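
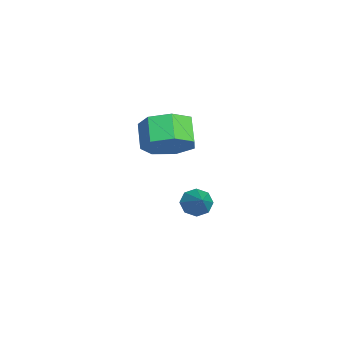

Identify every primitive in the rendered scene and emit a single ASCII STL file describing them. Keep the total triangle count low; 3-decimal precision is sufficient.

solid 
facet normal -0.768 -0.169 -0.618
outer loop
vertex -3.337 2.982 -3.336
vertex -3.762 2.971 -2.805
vertex -3.529 3.452 -3.226
endloop
endfacet
facet normal 0.790 0.426 -0.441
outer loop
vertex -3.337 2.982 -3.336
vertex -3.529 3.452 -3.226
vertex -2.678 3.209 -1.935
endloop
endfacet
facet normal -0.768 -0.169 -0.618
outer loop
vertex -3.529 3.452 -3.226
vertex -3.762 2.971 -2.805
vertex -3.858 3.641 -2.869
endloop
endfacet
facet normal 0.411 0.906 -0.101
outer loop
vertex -3.529 3.452 -3.226
vertex -3.858 3.641 -2.869
vertex -2.678 3.209 -1.935
endloop
endfacet
facet normal -0.768 -0.169 -0.618
outer loop
vertex -3.858 3.641 -2.869
vertex -3.762 2.971 -2.805
vertex -4.13 3.437 -2.475
endloop
endfacet
facet normal -0.025 0.895 0.446
outer loop
vertex -3.858 3.641 -2.869
vertex -4.13 3.437 -2.475
vertex -2.678 3.209 -1.935
endloop
endfacet
facet normal -0.768 -0.169 -0.618
outer loop
vertex -4.13 3.437 -2.475
vertex -3.762 2.971 -2.805
vertex -4.186 2.96 -2.275
endloop
endfacet
facet normal -0.264 0.399 0.878
outer loop
vertex -4.13 3.437 -2.475
vertex -4.186 2.96 -2.275
vertex -2.678 3.209 -1.935
endloop
endfacet
facet normal -0.768 -0.169 -0.618
outer loop
vertex -4.186 2.96 -2.275
vertex -3.762 2.971 -2.805
vertex -3.994 2.49 -2.385
endloop
endfacet
facet normal -0.165 -0.288 0.943
outer loop
vertex -4.186 2.96 -2.275
vertex -3.994 2.49 -2.385
vertex -2.678 3.209 -1.935
endloop
endfacet
facet normal -0.768 -0.169 -0.618
outer loop
vertex -3.994 2.49 -2.385
vertex -3.762 2.971 -2.805
vertex -3.665 2.301 -2.742
endloop
endfacet
facet normal 0.213 -0.768 0.603
outer loop
vertex -3.994 2.49 -2.385
vertex -3.665 2.301 -2.742
vertex -2.678 3.209 -1.935
endloop
endfacet
facet normal -0.768 -0.169 -0.618
outer loop
vertex -3.665 2.301 -2.742
vertex -3.762 2.971 -2.805
vertex -3.393 2.505 -3.136
endloop
endfacet
facet normal 0.650 -0.757 0.057
outer loop
vertex -3.665 2.301 -2.742
vertex -3.393 2.505 -3.136
vertex -2.678 3.209 -1.935
endloop
endfacet
facet normal -0.768 -0.169 -0.618
outer loop
vertex -3.393 2.505 -3.136
vertex -3.762 2.971 -2.805
vertex -3.337 2.982 -3.336
endloop
endfacet
facet normal 0.889 -0.262 -0.376
outer loop
vertex -3.393 2.505 -3.136
vertex -3.337 2.982 -3.336
vertex -2.678 3.209 -1.935
endloop
endfacet
facet normal 0.790 0.098 -0.605
outer loop
vertex -1.423 2.152 2.363
vertex -2.046 1.921 1.512
vertex -1.832 2.886 1.948
endloop
endfacet
facet normal 0.430 0.614 0.662
outer loop
vertex -1.423 2.152 2.363
vertex -1.832 2.886 1.948
vertex -2.41 2.029 3.119
endloop
endfacet
facet normal 0.430 0.614 0.662
outer loop
vertex -2.41 2.029 3.119
vertex -1.832 2.886 1.948
vertex -2.819 2.763 2.704
endloop
endfacet
facet normal -0.790 -0.098 0.606
outer loop
vertex -2.41 2.029 3.119
vertex -2.819 2.763 2.704
vertex -3.034 1.799 2.268
endloop
endfacet
facet normal 0.790 0.098 -0.605
outer loop
vertex -1.832 2.886 1.948
vertex -2.046 1.921 1.512
vertex -2.402 2.893 1.205
endloop
endfacet
facet normal -0.074 0.995 0.066
outer loop
vertex -1.832 2.886 1.948
vertex -2.402 2.893 1.205
vertex -2.819 2.763 2.704
endloop
endfacet
facet normal -0.072 0.995 0.066
outer loop
vertex -2.819 2.763 2.704
vertex -2.402 2.893 1.205
vertex -3.39 2.771 1.961
endloop
endfacet
facet normal -0.790 -0.098 0.606
outer loop
vertex -2.819 2.763 2.704
vertex -3.39 2.771 1.961
vertex -3.034 1.799 2.268
endloop
endfacet
facet normal 0.790 0.099 -0.604
outer loop
vertex -2.402 2.893 1.205
vertex -2.046 1.921 1.512
vertex -2.704 2.169 0.692
endloop
endfacet
facet normal -0.521 0.627 -0.579
outer loop
vertex -2.402 2.893 1.205
vertex -2.704 2.169 0.692
vertex -3.39 2.771 1.961
endloop
endfacet
facet normal -0.521 0.627 -0.579
outer loop
vertex -3.39 2.771 1.961
vertex -2.704 2.169 0.692
vertex -3.692 2.047 1.449
endloop
endfacet
facet normal -0.790 -0.098 0.605
outer loop
vertex -3.39 2.771 1.961
vertex -3.692 2.047 1.449
vertex -3.034 1.799 2.268
endloop
endfacet
facet normal 0.790 0.098 -0.605
outer loop
vertex -2.704 2.169 0.692
vertex -2.046 1.921 1.512
vertex -2.511 1.258 0.797
endloop
endfacet
facet normal -0.577 -0.213 -0.788
outer loop
vertex -2.704 2.169 0.692
vertex -2.511 1.258 0.797
vertex -3.692 2.047 1.449
endloop
endfacet
facet normal -0.577 -0.213 -0.788
outer loop
vertex -3.692 2.047 1.449
vertex -2.511 1.258 0.797
vertex -3.499 1.136 1.554
endloop
endfacet
facet normal -0.790 -0.098 0.605
outer loop
vertex -3.692 2.047 1.449
vertex -3.499 1.136 1.554
vertex -3.034 1.799 2.268
endloop
endfacet
facet normal 0.790 0.098 -0.605
outer loop
vertex -2.511 1.258 0.797
vertex -2.046 1.921 1.512
vertex -1.968 0.846 1.44
endloop
endfacet
facet normal -0.199 -0.893 -0.404
outer loop
vertex -2.511 1.258 0.797
vertex -1.968 0.846 1.44
vertex -3.499 1.136 1.554
endloop
endfacet
facet normal -0.199 -0.893 -0.404
outer loop
vertex -3.499 1.136 1.554
vertex -1.968 0.846 1.44
vertex -2.955 0.724 2.197
endloop
endfacet
facet normal -0.790 -0.098 0.605
outer loop
vertex -3.499 1.136 1.554
vertex -2.955 0.724 2.197
vertex -3.034 1.799 2.268
endloop
endfacet
facet normal 0.790 0.098 -0.605
outer loop
vertex -1.968 0.846 1.44
vertex -2.046 1.921 1.512
vertex -1.483 1.244 2.137
endloop
endfacet
facet normal 0.330 -0.900 0.285
outer loop
vertex -1.968 0.846 1.44
vertex -1.483 1.244 2.137
vertex -2.955 0.724 2.197
endloop
endfacet
facet normal 0.330 -0.900 0.285
outer loop
vertex -2.955 0.724 2.197
vertex -1.483 1.244 2.137
vertex -2.471 1.122 2.894
endloop
endfacet
facet normal -0.790 -0.098 0.605
outer loop
vertex -2.955 0.724 2.197
vertex -2.471 1.122 2.894
vertex -3.034 1.799 2.268
endloop
endfacet
facet normal 0.790 0.098 -0.605
outer loop
vertex -1.483 1.244 2.137
vertex -2.046 1.921 1.512
vertex -1.423 2.152 2.363
endloop
endfacet
facet normal 0.610 -0.229 0.759
outer loop
vertex -1.483 1.244 2.137
vertex -1.423 2.152 2.363
vertex -2.471 1.122 2.894
endloop
endfacet
facet normal 0.610 -0.229 0.759
outer loop
vertex -2.471 1.122 2.894
vertex -1.423 2.152 2.363
vertex -2.41 2.029 3.119
endloop
endfacet
facet normal -0.790 -0.097 0.605
outer loop
vertex -2.471 1.122 2.894
vertex -2.41 2.029 3.119
vertex -3.034 1.799 2.268
endloop
endfacet

endsolid


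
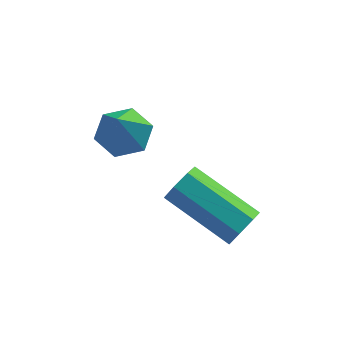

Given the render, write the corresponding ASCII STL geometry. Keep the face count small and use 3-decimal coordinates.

solid 
facet normal 0.774 -0.477 -0.416
outer loop
vertex 1.813 -0.812 -1.044
vertex 1.411 -1.137 -1.42
vertex 1.696 -0.576 -1.533
endloop
endfacet
facet normal 0.596 0.770 0.229
outer loop
vertex 1.813 -0.812 -1.044
vertex 1.696 -0.576 -1.533
vertex 0.131 0.223 -0.143
endloop
endfacet
facet normal 0.597 0.769 0.230
outer loop
vertex 0.131 0.223 -0.143
vertex 1.696 -0.576 -1.533
vertex 0.015 0.459 -0.632
endloop
endfacet
facet normal -0.775 0.477 0.414
outer loop
vertex 0.131 0.223 -0.143
vertex 0.015 0.459 -0.632
vertex -0.271 -0.103 -0.52
endloop
endfacet
facet normal 0.775 -0.477 -0.414
outer loop
vertex 1.696 -0.576 -1.533
vertex 1.411 -1.137 -1.42
vertex 1.365 -0.763 -1.937
endloop
endfacet
facet normal 0.207 0.812 -0.546
outer loop
vertex 1.696 -0.576 -1.533
vertex 1.365 -0.763 -1.937
vertex 0.015 0.459 -0.632
endloop
endfacet
facet normal 0.208 0.812 -0.545
outer loop
vertex 0.015 0.459 -0.632
vertex 1.365 -0.763 -1.937
vertex -0.317 0.272 -1.037
endloop
endfacet
facet normal -0.775 0.477 0.415
outer loop
vertex 0.015 0.459 -0.632
vertex -0.317 0.272 -1.037
vertex -0.271 -0.103 -0.52
endloop
endfacet
facet normal 0.775 -0.477 -0.414
outer loop
vertex 1.365 -0.763 -1.937
vertex 1.411 -1.137 -1.42
vertex 1.068 -1.232 -1.952
endloop
endfacet
facet normal -0.337 0.243 -0.910
outer loop
vertex 1.365 -0.763 -1.937
vertex 1.068 -1.232 -1.952
vertex -0.317 0.272 -1.037
endloop
endfacet
facet normal -0.337 0.243 -0.910
outer loop
vertex -0.317 0.272 -1.037
vertex 1.068 -1.232 -1.952
vertex -0.614 -0.197 -1.052
endloop
endfacet
facet normal -0.775 0.477 0.415
outer loop
vertex -0.317 0.272 -1.037
vertex -0.614 -0.197 -1.052
vertex -0.271 -0.103 -0.52
endloop
endfacet
facet normal 0.775 -0.477 -0.415
outer loop
vertex 1.068 -1.232 -1.952
vertex 1.411 -1.137 -1.42
vertex 1.029 -1.63 -1.567
endloop
endfacet
facet normal -0.628 -0.508 -0.589
outer loop
vertex 1.068 -1.232 -1.952
vertex 1.029 -1.63 -1.567
vertex -0.614 -0.197 -1.052
endloop
endfacet
facet normal -0.629 -0.510 -0.587
outer loop
vertex -0.614 -0.197 -1.052
vertex 1.029 -1.63 -1.567
vertex -0.652 -0.595 -0.666
endloop
endfacet
facet normal -0.775 0.477 0.415
outer loop
vertex -0.614 -0.197 -1.052
vertex -0.652 -0.595 -0.666
vertex -0.271 -0.103 -0.52
endloop
endfacet
facet normal 0.775 -0.477 -0.415
outer loop
vertex 1.029 -1.63 -1.567
vertex 1.411 -1.137 -1.42
vertex 1.278 -1.657 -1.071
endloop
endfacet
facet normal -0.446 -0.878 0.176
outer loop
vertex 1.029 -1.63 -1.567
vertex 1.278 -1.657 -1.071
vertex -0.652 -0.595 -0.666
endloop
endfacet
facet normal -0.446 -0.878 0.176
outer loop
vertex -0.652 -0.595 -0.666
vertex 1.278 -1.657 -1.071
vertex -0.404 -0.622 -0.171
endloop
endfacet
facet normal -0.775 0.477 0.414
outer loop
vertex -0.652 -0.595 -0.666
vertex -0.404 -0.622 -0.171
vertex -0.271 -0.103 -0.52
endloop
endfacet
facet normal 0.775 -0.477 -0.415
outer loop
vertex 1.278 -1.657 -1.071
vertex 1.411 -1.137 -1.42
vertex 1.627 -1.293 -0.838
endloop
endfacet
facet normal 0.072 -0.586 0.807
outer loop
vertex 1.278 -1.657 -1.071
vertex 1.627 -1.293 -0.838
vertex -0.404 -0.622 -0.171
endloop
endfacet
facet normal 0.072 -0.586 0.807
outer loop
vertex -0.404 -0.622 -0.171
vertex 1.627 -1.293 -0.838
vertex -0.055 -0.258 0.062
endloop
endfacet
facet normal -0.775 0.477 0.415
outer loop
vertex -0.404 -0.622 -0.171
vertex -0.055 -0.258 0.062
vertex -0.271 -0.103 -0.52
endloop
endfacet
facet normal 0.774 -0.477 -0.415
outer loop
vertex 1.627 -1.293 -0.838
vertex 1.411 -1.137 -1.42
vertex 1.813 -0.812 -1.044
endloop
endfacet
facet normal 0.536 0.149 0.831
outer loop
vertex 1.627 -1.293 -0.838
vertex 1.813 -0.812 -1.044
vertex -0.055 -0.258 0.062
endloop
endfacet
facet normal 0.536 0.147 0.831
outer loop
vertex -0.055 -0.258 0.062
vertex 1.813 -0.812 -1.044
vertex 0.131 0.223 -0.143
endloop
endfacet
facet normal -0.775 0.477 0.415
outer loop
vertex -0.055 -0.258 0.062
vertex 0.131 0.223 -0.143
vertex -0.271 -0.103 -0.52
endloop
endfacet
facet normal 0.057 0.552 -0.832
outer loop
vertex -0.973 1.191 0.642
vertex -1.746 1.047 0.493
vertex -1.535 1.683 0.93
endloop
endfacet
facet normal 0.645 0.336 0.686
outer loop
vertex -0.973 1.191 0.642
vertex -1.535 1.683 0.93
vertex -1.854 0.013 2.047
endloop
endfacet
facet normal 0.057 0.552 -0.832
outer loop
vertex -1.535 1.683 0.93
vertex -1.746 1.047 0.493
vertex -2.307 1.539 0.781
endloop
endfacet
facet normal -0.257 0.571 0.780
outer loop
vertex -1.535 1.683 0.93
vertex -2.307 1.539 0.781
vertex -1.854 0.013 2.047
endloop
endfacet
facet normal 0.058 0.553 -0.831
outer loop
vertex -2.307 1.539 0.781
vertex -1.746 1.047 0.493
vertex -2.518 0.903 0.343
endloop
endfacet
facet normal -0.923 0.043 0.382
outer loop
vertex -2.307 1.539 0.781
vertex -2.518 0.903 0.343
vertex -1.854 0.013 2.047
endloop
endfacet
facet normal 0.058 0.553 -0.831
outer loop
vertex -2.518 0.903 0.343
vertex -1.746 1.047 0.493
vertex -1.957 0.411 0.055
endloop
endfacet
facet normal -0.686 -0.719 -0.108
outer loop
vertex -2.518 0.903 0.343
vertex -1.957 0.411 0.055
vertex -1.854 0.013 2.047
endloop
endfacet
facet normal 0.058 0.553 -0.831
outer loop
vertex -1.957 0.411 0.055
vertex -1.746 1.047 0.493
vertex -1.184 0.555 0.205
endloop
endfacet
facet normal 0.217 -0.955 -0.202
outer loop
vertex -1.957 0.411 0.055
vertex -1.184 0.555 0.205
vertex -1.854 0.013 2.047
endloop
endfacet
facet normal 0.057 0.552 -0.832
outer loop
vertex -1.184 0.555 0.205
vertex -1.746 1.047 0.493
vertex -0.973 1.191 0.642
endloop
endfacet
facet normal 0.883 -0.427 0.195
outer loop
vertex -1.184 0.555 0.205
vertex -0.973 1.191 0.642
vertex -1.854 0.013 2.047
endloop
endfacet

endsolid


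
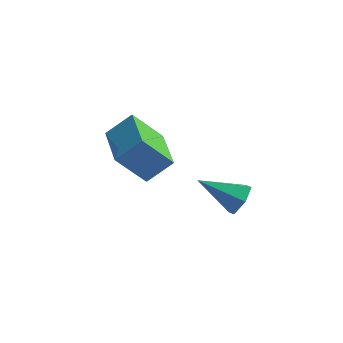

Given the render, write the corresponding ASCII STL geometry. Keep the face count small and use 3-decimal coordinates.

solid 
facet normal 0.854 0.073 -0.515
outer loop
vertex 4.292 -3.163 3.605
vertex 3.999 -3.269 3.104
vertex 4.067 -2.715 3.295
endloop
endfacet
facet normal 0.035 0.580 0.814
outer loop
vertex 4.292 -3.163 3.605
vertex 4.067 -2.715 3.295
vertex 2.821 -3.371 3.816
endloop
endfacet
facet normal 0.853 0.073 -0.516
outer loop
vertex 4.067 -2.715 3.295
vertex 3.999 -3.269 3.104
vertex 3.773 -2.821 2.794
endloop
endfacet
facet normal -0.442 0.894 0.070
outer loop
vertex 4.067 -2.715 3.295
vertex 3.773 -2.821 2.794
vertex 2.821 -3.371 3.816
endloop
endfacet
facet normal 0.854 0.074 -0.515
outer loop
vertex 3.773 -2.821 2.794
vertex 3.999 -3.269 3.104
vertex 3.706 -3.375 2.603
endloop
endfacet
facet normal -0.773 0.288 -0.565
outer loop
vertex 3.773 -2.821 2.794
vertex 3.706 -3.375 2.603
vertex 2.821 -3.371 3.816
endloop
endfacet
facet normal 0.854 0.074 -0.515
outer loop
vertex 3.706 -3.375 2.603
vertex 3.999 -3.269 3.104
vertex 3.932 -3.823 2.913
endloop
endfacet
facet normal -0.627 -0.632 -0.456
outer loop
vertex 3.706 -3.375 2.603
vertex 3.932 -3.823 2.913
vertex 2.821 -3.371 3.816
endloop
endfacet
facet normal 0.854 0.074 -0.515
outer loop
vertex 3.932 -3.823 2.913
vertex 3.999 -3.269 3.104
vertex 4.225 -3.718 3.414
endloop
endfacet
facet normal -0.152 -0.946 0.287
outer loop
vertex 3.932 -3.823 2.913
vertex 4.225 -3.718 3.414
vertex 2.821 -3.371 3.816
endloop
endfacet
facet normal 0.854 0.074 -0.515
outer loop
vertex 4.225 -3.718 3.414
vertex 3.999 -3.269 3.104
vertex 4.292 -3.163 3.605
endloop
endfacet
facet normal 0.180 -0.339 0.923
outer loop
vertex 4.225 -3.718 3.414
vertex 4.292 -3.163 3.605
vertex 2.821 -3.371 3.816
endloop
endfacet
facet normal -0.614 -0.214 0.760
outer loop
vertex 0.907 -1.818 4.0
vertex 0.246 -0.266 3.902
vertex 0.181 -2.171 3.314
endloop
endfacet
facet normal 0.392 -0.918 0.058
outer loop
vertex 1.034 -1.874 2.258
vertex 0.907 -1.818 4.0
vertex 0.181 -2.171 3.314
endloop
endfacet
facet normal -0.614 -0.214 0.760
outer loop
vertex 0.181 -2.171 3.314
vertex 0.246 -0.266 3.902
vertex -0.481 -0.619 3.216
endloop
endfacet
facet normal -0.685 -0.333 -0.647
outer loop
vertex -0.481 -0.619 3.216
vertex 1.034 -1.874 2.258
vertex 0.181 -2.171 3.314
endloop
endfacet
facet normal 0.686 0.333 0.647
outer loop
vertex 0.907 -1.818 4.0
vertex 1.099 0.031 2.846
vertex 0.246 -0.266 3.902
endloop
endfacet
facet normal 0.391 -0.918 0.058
outer loop
vertex 1.761 -1.521 2.944
vertex 0.907 -1.818 4.0
vertex 1.034 -1.874 2.258
endloop
endfacet
facet normal 0.685 0.333 0.648
outer loop
vertex 1.761 -1.521 2.944
vertex 1.099 0.031 2.846
vertex 0.907 -1.818 4.0
endloop
endfacet
facet normal -0.391 0.918 -0.058
outer loop
vertex 0.246 -0.266 3.902
vertex 1.099 0.031 2.846
vertex -0.481 -0.619 3.216
endloop
endfacet
facet normal -0.685 -0.333 -0.648
outer loop
vertex 0.373 -0.322 2.16
vertex 1.034 -1.874 2.258
vertex -0.481 -0.619 3.216
endloop
endfacet
facet normal -0.391 0.918 -0.058
outer loop
vertex -0.481 -0.619 3.216
vertex 1.099 0.031 2.846
vertex 0.373 -0.322 2.16
endloop
endfacet
facet normal 0.614 0.213 -0.760
outer loop
vertex 0.373 -0.322 2.16
vertex 1.761 -1.521 2.944
vertex 1.034 -1.874 2.258
endloop
endfacet
facet normal 0.614 0.214 -0.760
outer loop
vertex 1.099 0.031 2.846
vertex 1.761 -1.521 2.944
vertex 0.373 -0.322 2.16
endloop
endfacet

endsolid


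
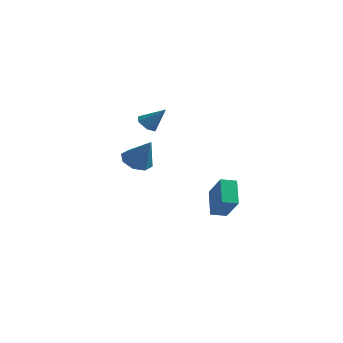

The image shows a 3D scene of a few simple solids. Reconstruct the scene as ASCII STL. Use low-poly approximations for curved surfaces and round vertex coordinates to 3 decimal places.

solid 
facet normal -0.646 -0.222 -0.731
outer loop
vertex -2.58 2.53 2.878
vertex -2.944 3.083 3.032
vertex -2.442 3.123 2.576
endloop
endfacet
facet normal 0.921 -0.324 -0.215
outer loop
vertex -2.58 2.53 2.878
vertex -2.442 3.123 2.576
vertex -1.976 3.417 4.128
endloop
endfacet
facet normal -0.646 -0.223 -0.730
outer loop
vertex -2.442 3.123 2.576
vertex -2.944 3.083 3.032
vertex -2.806 3.676 2.729
endloop
endfacet
facet normal 0.743 0.581 -0.333
outer loop
vertex -2.442 3.123 2.576
vertex -2.806 3.676 2.729
vertex -1.976 3.417 4.128
endloop
endfacet
facet normal -0.646 -0.223 -0.730
outer loop
vertex -2.806 3.676 2.729
vertex -2.944 3.083 3.032
vertex -3.309 3.636 3.186
endloop
endfacet
facet normal 0.057 0.987 0.149
outer loop
vertex -2.806 3.676 2.729
vertex -3.309 3.636 3.186
vertex -1.976 3.417 4.128
endloop
endfacet
facet normal -0.646 -0.223 -0.730
outer loop
vertex -3.309 3.636 3.186
vertex -2.944 3.083 3.032
vertex -3.447 3.043 3.489
endloop
endfacet
facet normal -0.449 0.487 0.749
outer loop
vertex -3.309 3.636 3.186
vertex -3.447 3.043 3.489
vertex -1.976 3.417 4.128
endloop
endfacet
facet normal -0.646 -0.223 -0.730
outer loop
vertex -3.447 3.043 3.489
vertex -2.944 3.083 3.032
vertex -3.082 2.49 3.335
endloop
endfacet
facet normal -0.270 -0.419 0.867
outer loop
vertex -3.447 3.043 3.489
vertex -3.082 2.49 3.335
vertex -1.976 3.417 4.128
endloop
endfacet
facet normal -0.647 -0.222 -0.730
outer loop
vertex -3.082 2.49 3.335
vertex -2.944 3.083 3.032
vertex -2.58 2.53 2.878
endloop
endfacet
facet normal 0.416 -0.824 0.384
outer loop
vertex -3.082 2.49 3.335
vertex -2.58 2.53 2.878
vertex -1.976 3.417 4.128
endloop
endfacet
facet normal -0.591 0.384 -0.710
outer loop
vertex 2.605 0.17 0.149
vertex 3.192 0.761 -0.02
vertex 3.273 -0.802 -0.932
endloop
endfacet
facet normal -0.691 -0.695 0.198
outer loop
vertex 4.348 -1.501 0.36
vertex 2.605 0.17 0.149
vertex 3.273 -0.802 -0.932
endloop
endfacet
facet normal -0.591 0.384 -0.710
outer loop
vertex 3.273 -0.802 -0.932
vertex 3.192 0.761 -0.02
vertex 3.86 -0.211 -1.101
endloop
endfacet
facet normal 0.417 -0.608 -0.676
outer loop
vertex 3.86 -0.211 -1.101
vertex 4.348 -1.501 0.36
vertex 3.273 -0.802 -0.932
endloop
endfacet
facet normal -0.417 0.608 0.676
outer loop
vertex 2.605 0.17 0.149
vertex 4.267 0.062 1.272
vertex 3.192 0.761 -0.02
endloop
endfacet
facet normal -0.691 -0.695 0.198
outer loop
vertex 3.68 -0.529 1.441
vertex 2.605 0.17 0.149
vertex 4.348 -1.501 0.36
endloop
endfacet
facet normal -0.417 0.608 0.676
outer loop
vertex 3.68 -0.529 1.441
vertex 4.267 0.062 1.272
vertex 2.605 0.17 0.149
endloop
endfacet
facet normal 0.691 0.695 -0.198
outer loop
vertex 3.192 0.761 -0.02
vertex 4.267 0.062 1.272
vertex 3.86 -0.211 -1.101
endloop
endfacet
facet normal 0.417 -0.608 -0.676
outer loop
vertex 4.935 -0.91 0.191
vertex 4.348 -1.501 0.36
vertex 3.86 -0.211 -1.101
endloop
endfacet
facet normal 0.691 0.695 -0.198
outer loop
vertex 3.86 -0.211 -1.101
vertex 4.267 0.062 1.272
vertex 4.935 -0.91 0.191
endloop
endfacet
facet normal 0.591 -0.384 0.710
outer loop
vertex 4.935 -0.91 0.191
vertex 3.68 -0.529 1.441
vertex 4.348 -1.501 0.36
endloop
endfacet
facet normal 0.591 -0.384 0.710
outer loop
vertex 4.267 0.062 1.272
vertex 3.68 -0.529 1.441
vertex 4.935 -0.91 0.191
endloop
endfacet
facet normal -0.554 0.110 -0.825
outer loop
vertex 0.893 -2.999 2.264
vertex 0.238 -2.714 2.742
vertex 0.905 -2.346 2.343
endloop
endfacet
facet normal 0.987 0.001 -0.159
outer loop
vertex 0.893 -2.999 2.264
vertex 0.905 -2.346 2.343
vertex 1.202 -2.906 4.178
endloop
endfacet
facet normal -0.555 0.111 -0.825
outer loop
vertex 0.905 -2.346 2.343
vertex 0.238 -2.714 2.742
vertex 0.526 -1.908 2.657
endloop
endfacet
facet normal 0.777 0.626 0.065
outer loop
vertex 0.905 -2.346 2.343
vertex 0.526 -1.908 2.657
vertex 1.202 -2.906 4.178
endloop
endfacet
facet normal -0.554 0.111 -0.825
outer loop
vertex 0.526 -1.908 2.657
vertex 0.238 -2.714 2.742
vertex -0.022 -1.943 3.02
endloop
endfacet
facet normal 0.245 0.857 0.453
outer loop
vertex 0.526 -1.908 2.657
vertex -0.022 -1.943 3.02
vertex 1.202 -2.906 4.178
endloop
endfacet
facet normal -0.554 0.111 -0.825
outer loop
vertex -0.022 -1.943 3.02
vertex 0.238 -2.714 2.742
vertex -0.418 -2.429 3.221
endloop
endfacet
facet normal -0.293 0.560 0.775
outer loop
vertex -0.022 -1.943 3.02
vertex -0.418 -2.429 3.221
vertex 1.202 -2.906 4.178
endloop
endfacet
facet normal -0.554 0.110 -0.825
outer loop
vertex -0.418 -2.429 3.221
vertex 0.238 -2.714 2.742
vertex -0.429 -3.082 3.141
endloop
endfacet
facet normal -0.527 -0.095 0.845
outer loop
vertex -0.418 -2.429 3.221
vertex -0.429 -3.082 3.141
vertex 1.202 -2.906 4.178
endloop
endfacet
facet normal -0.554 0.110 -0.825
outer loop
vertex -0.429 -3.082 3.141
vertex 0.238 -2.714 2.742
vertex -0.05 -3.52 2.828
endloop
endfacet
facet normal -0.317 -0.718 0.620
outer loop
vertex -0.429 -3.082 3.141
vertex -0.05 -3.52 2.828
vertex 1.202 -2.906 4.178
endloop
endfacet
facet normal -0.555 0.110 -0.825
outer loop
vertex -0.05 -3.52 2.828
vertex 0.238 -2.714 2.742
vertex 0.498 -3.485 2.464
endloop
endfacet
facet normal 0.215 -0.949 0.232
outer loop
vertex -0.05 -3.52 2.828
vertex 0.498 -3.485 2.464
vertex 1.202 -2.906 4.178
endloop
endfacet
facet normal -0.554 0.111 -0.825
outer loop
vertex 0.498 -3.485 2.464
vertex 0.238 -2.714 2.742
vertex 0.893 -2.999 2.264
endloop
endfacet
facet normal 0.754 -0.650 -0.090
outer loop
vertex 0.498 -3.485 2.464
vertex 0.893 -2.999 2.264
vertex 1.202 -2.906 4.178
endloop
endfacet

endsolid


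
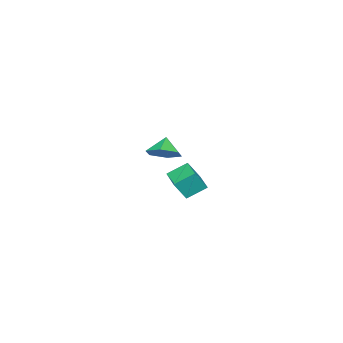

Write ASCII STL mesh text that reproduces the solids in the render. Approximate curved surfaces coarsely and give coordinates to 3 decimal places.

solid 
facet normal 0.587 0.239 -0.774
outer loop
vertex 4.549 3.245 3.835
vertex 3.916 3.912 3.561
vertex 4.623 4.142 4.168
endloop
endfacet
facet normal 0.293 -0.354 0.888
outer loop
vertex 4.549 3.245 3.835
vertex 4.623 4.142 4.168
vertex 3.264 3.648 4.419
endloop
endfacet
facet normal 0.587 0.238 -0.774
outer loop
vertex 4.623 4.142 4.168
vertex 3.916 3.912 3.561
vertex 3.99 4.81 3.893
endloop
endfacet
facet normal 0.024 0.400 0.916
outer loop
vertex 4.623 4.142 4.168
vertex 3.99 4.81 3.893
vertex 3.264 3.648 4.419
endloop
endfacet
facet normal 0.587 0.238 -0.774
outer loop
vertex 3.99 4.81 3.893
vertex 3.916 3.912 3.561
vertex 3.283 4.58 3.286
endloop
endfacet
facet normal -0.621 0.611 0.492
outer loop
vertex 3.99 4.81 3.893
vertex 3.283 4.58 3.286
vertex 3.264 3.648 4.419
endloop
endfacet
facet normal 0.587 0.238 -0.773
outer loop
vertex 3.283 4.58 3.286
vertex 3.916 3.912 3.561
vertex 3.209 3.682 2.953
endloop
endfacet
facet normal -0.997 0.068 0.039
outer loop
vertex 3.283 4.58 3.286
vertex 3.209 3.682 2.953
vertex 3.264 3.648 4.419
endloop
endfacet
facet normal 0.587 0.239 -0.773
outer loop
vertex 3.209 3.682 2.953
vertex 3.916 3.912 3.561
vertex 3.842 3.015 3.228
endloop
endfacet
facet normal -0.728 -0.686 0.011
outer loop
vertex 3.209 3.682 2.953
vertex 3.842 3.015 3.228
vertex 3.264 3.648 4.419
endloop
endfacet
facet normal 0.587 0.239 -0.774
outer loop
vertex 3.842 3.015 3.228
vertex 3.916 3.912 3.561
vertex 4.549 3.245 3.835
endloop
endfacet
facet normal -0.083 -0.896 0.436
outer loop
vertex 3.842 3.015 3.228
vertex 4.549 3.245 3.835
vertex 3.264 3.648 4.419
endloop
endfacet
facet normal -0.428 0.312 -0.848
outer loop
vertex -4.189 1.14 -1.961
vertex -3.113 2.276 -2.086
vertex -3.371 0.284 -2.689
endloop
endfacet
facet normal -0.686 -0.723 0.080
outer loop
vertex -2.767 -0.156 -1.494
vertex -4.189 1.14 -1.961
vertex -3.371 0.284 -2.689
endloop
endfacet
facet normal -0.429 0.312 -0.848
outer loop
vertex -3.371 0.284 -2.689
vertex -3.113 2.276 -2.086
vertex -2.295 1.421 -2.815
endloop
endfacet
facet normal 0.589 -0.615 -0.524
outer loop
vertex -2.295 1.421 -2.815
vertex -2.767 -0.156 -1.494
vertex -3.371 0.284 -2.689
endloop
endfacet
facet normal -0.589 0.615 0.524
outer loop
vertex -4.189 1.14 -1.961
vertex -2.509 1.836 -0.891
vertex -3.113 2.276 -2.086
endloop
endfacet
facet normal -0.686 -0.724 0.079
outer loop
vertex -3.585 0.699 -0.765
vertex -4.189 1.14 -1.961
vertex -2.767 -0.156 -1.494
endloop
endfacet
facet normal -0.589 0.615 0.524
outer loop
vertex -3.585 0.699 -0.765
vertex -2.509 1.836 -0.891
vertex -4.189 1.14 -1.961
endloop
endfacet
facet normal 0.685 0.724 -0.080
outer loop
vertex -3.113 2.276 -2.086
vertex -2.509 1.836 -0.891
vertex -2.295 1.421 -2.815
endloop
endfacet
facet normal 0.589 -0.615 -0.524
outer loop
vertex -1.691 0.98 -1.619
vertex -2.767 -0.156 -1.494
vertex -2.295 1.421 -2.815
endloop
endfacet
facet normal 0.686 0.723 -0.080
outer loop
vertex -2.295 1.421 -2.815
vertex -2.509 1.836 -0.891
vertex -1.691 0.98 -1.619
endloop
endfacet
facet normal 0.429 -0.313 0.848
outer loop
vertex -1.691 0.98 -1.619
vertex -3.585 0.699 -0.765
vertex -2.767 -0.156 -1.494
endloop
endfacet
facet normal 0.429 -0.312 0.848
outer loop
vertex -2.509 1.836 -0.891
vertex -3.585 0.699 -0.765
vertex -1.691 0.98 -1.619
endloop
endfacet

endsolid


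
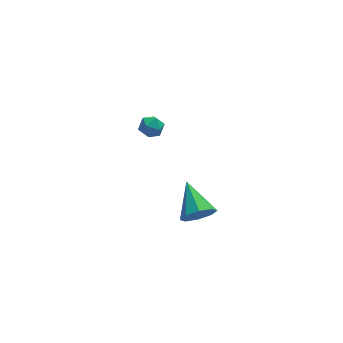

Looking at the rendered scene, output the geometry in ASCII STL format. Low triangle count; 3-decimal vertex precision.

solid 
facet normal 0.073 -0.901 -0.427
outer loop
vertex -2.712 -4.044 3.203
vertex -3.342 -3.76 2.495
vertex -2.359 -3.734 2.609
endloop
endfacet
facet normal 0.781 0.225 0.582
outer loop
vertex -2.712 -4.044 3.203
vertex -2.359 -3.734 2.609
vertex -3.498 -1.84 3.405
endloop
endfacet
facet normal 0.073 -0.901 -0.427
outer loop
vertex -2.359 -3.734 2.609
vertex -3.342 -3.76 2.495
vertex -2.583 -3.439 1.947
endloop
endfacet
facet normal 0.846 0.530 -0.050
outer loop
vertex -2.359 -3.734 2.609
vertex -2.583 -3.439 1.947
vertex -3.498 -1.84 3.405
endloop
endfacet
facet normal 0.072 -0.901 -0.428
outer loop
vertex -2.583 -3.439 1.947
vertex -3.342 -3.76 2.495
vertex -3.251 -3.331 1.607
endloop
endfacet
facet normal 0.399 0.732 -0.552
outer loop
vertex -2.583 -3.439 1.947
vertex -3.251 -3.331 1.607
vertex -3.498 -1.84 3.405
endloop
endfacet
facet normal 0.073 -0.901 -0.428
outer loop
vertex -3.251 -3.331 1.607
vertex -3.342 -3.76 2.495
vertex -3.973 -3.475 1.787
endloop
endfacet
facet normal -0.300 0.714 -0.633
outer loop
vertex -3.251 -3.331 1.607
vertex -3.973 -3.475 1.787
vertex -3.498 -1.84 3.405
endloop
endfacet
facet normal 0.073 -0.901 -0.428
outer loop
vertex -3.973 -3.475 1.787
vertex -3.342 -3.76 2.495
vertex -4.325 -3.786 2.381
endloop
endfacet
facet normal -0.840 0.485 -0.244
outer loop
vertex -3.973 -3.475 1.787
vertex -4.325 -3.786 2.381
vertex -3.498 -1.84 3.405
endloop
endfacet
facet normal 0.073 -0.901 -0.427
outer loop
vertex -4.325 -3.786 2.381
vertex -3.342 -3.76 2.495
vertex -4.102 -4.081 3.042
endloop
endfacet
facet normal -0.905 0.181 0.386
outer loop
vertex -4.325 -3.786 2.381
vertex -4.102 -4.081 3.042
vertex -3.498 -1.84 3.405
endloop
endfacet
facet normal 0.074 -0.901 -0.427
outer loop
vertex -4.102 -4.081 3.042
vertex -3.342 -3.76 2.495
vertex -3.434 -4.188 3.383
endloop
endfacet
facet normal -0.457 -0.021 0.889
outer loop
vertex -4.102 -4.081 3.042
vertex -3.434 -4.188 3.383
vertex -3.498 -1.84 3.405
endloop
endfacet
facet normal 0.073 -0.901 -0.427
outer loop
vertex -3.434 -4.188 3.383
vertex -3.342 -3.76 2.495
vertex -2.712 -4.044 3.203
endloop
endfacet
facet normal 0.242 -0.002 0.970
outer loop
vertex -3.434 -4.188 3.383
vertex -2.712 -4.044 3.203
vertex -3.498 -1.84 3.405
endloop
endfacet
facet normal -0.829 0.001 0.559
outer loop
vertex -4.718 3.92 2.287
vertex -4.332 3.563 2.86
vertex -4.351 4.34 2.83
endloop
endfacet
facet normal -0.819 0.562 0.119
outer loop
vertex -4.718 3.92 2.287
vertex -4.351 4.34 2.83
vertex -4.314 4.552 2.082
endloop
endfacet
facet normal -0.773 0.316 -0.550
outer loop
vertex -4.718 3.92 2.287
vertex -4.314 4.552 2.082
vertex -4.271 3.906 1.651
endloop
endfacet
facet normal -0.755 -0.396 -0.522
outer loop
vertex -4.718 3.92 2.287
vertex -4.271 3.906 1.651
vertex -4.283 3.295 2.132
endloop
endfacet
facet normal -0.790 -0.591 0.164
outer loop
vertex -4.718 3.92 2.287
vertex -4.283 3.295 2.132
vertex -4.332 3.563 2.86
endloop
endfacet
facet normal -0.227 0.940 0.255
outer loop
vertex -4.314 4.552 2.082
vertex -4.351 4.34 2.83
vertex -3.677 4.585 2.528
endloop
endfacet
facet normal -0.245 0.031 0.969
outer loop
vertex -4.351 4.34 2.83
vertex -4.332 3.563 2.86
vertex -3.689 3.974 3.009
endloop
endfacet
facet normal -0.182 -0.927 0.329
outer loop
vertex -4.332 3.563 2.86
vertex -4.283 3.295 2.132
vertex -3.646 3.328 2.578
endloop
endfacet
facet normal -0.127 -0.612 -0.781
outer loop
vertex -4.283 3.295 2.132
vertex -4.271 3.906 1.651
vertex -3.609 3.54 1.83
endloop
endfacet
facet normal -0.154 0.541 -0.827
outer loop
vertex -4.271 3.906 1.651
vertex -4.314 4.552 2.082
vertex -3.628 4.317 1.8
endloop
endfacet
facet normal 0.755 0.396 0.522
outer loop
vertex -3.242 3.96 2.373
vertex -3.677 4.585 2.528
vertex -3.689 3.974 3.009
endloop
endfacet
facet normal 0.773 -0.316 0.550
outer loop
vertex -3.242 3.96 2.373
vertex -3.689 3.974 3.009
vertex -3.646 3.328 2.578
endloop
endfacet
facet normal 0.819 -0.562 -0.119
outer loop
vertex -3.242 3.96 2.373
vertex -3.646 3.328 2.578
vertex -3.609 3.54 1.83
endloop
endfacet
facet normal 0.829 -0.001 -0.559
outer loop
vertex -3.242 3.96 2.373
vertex -3.609 3.54 1.83
vertex -3.628 4.317 1.8
endloop
endfacet
facet normal 0.790 0.591 -0.164
outer loop
vertex -3.242 3.96 2.373
vertex -3.628 4.317 1.8
vertex -3.677 4.585 2.528
endloop
endfacet
facet normal 0.127 0.612 0.781
outer loop
vertex -3.689 3.974 3.009
vertex -3.677 4.585 2.528
vertex -4.351 4.34 2.83
endloop
endfacet
facet normal 0.154 -0.541 0.827
outer loop
vertex -3.646 3.328 2.578
vertex -3.689 3.974 3.009
vertex -4.332 3.563 2.86
endloop
endfacet
facet normal 0.227 -0.940 -0.255
outer loop
vertex -3.609 3.54 1.83
vertex -3.646 3.328 2.578
vertex -4.283 3.295 2.132
endloop
endfacet
facet normal 0.245 -0.031 -0.969
outer loop
vertex -3.628 4.317 1.8
vertex -3.609 3.54 1.83
vertex -4.271 3.906 1.651
endloop
endfacet
facet normal 0.182 0.927 -0.329
outer loop
vertex -3.677 4.585 2.528
vertex -3.628 4.317 1.8
vertex -4.314 4.552 2.082
endloop
endfacet

endsolid


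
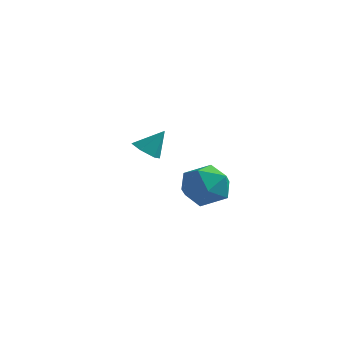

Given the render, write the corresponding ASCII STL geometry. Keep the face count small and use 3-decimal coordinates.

solid 
facet normal -0.428 -0.429 -0.796
outer loop
vertex -2.22 0.492 -2.49
vertex -2.738 0.142 -2.023
vertex -2.894 0.847 -2.319
endloop
endfacet
facet normal 0.424 0.889 -0.172
outer loop
vertex -2.22 0.492 -2.49
vertex -2.894 0.847 -2.319
vertex -2.122 0.758 -0.877
endloop
endfacet
facet normal -0.428 -0.429 -0.796
outer loop
vertex -2.894 0.847 -2.319
vertex -2.738 0.142 -2.023
vertex -3.411 0.496 -1.852
endloop
endfacet
facet normal -0.374 0.891 0.255
outer loop
vertex -2.894 0.847 -2.319
vertex -3.411 0.496 -1.852
vertex -2.122 0.758 -0.877
endloop
endfacet
facet normal -0.427 -0.427 -0.797
outer loop
vertex -3.411 0.496 -1.852
vertex -2.738 0.142 -2.023
vertex -3.256 -0.209 -1.557
endloop
endfacet
facet normal -0.616 0.185 0.765
outer loop
vertex -3.411 0.496 -1.852
vertex -3.256 -0.209 -1.557
vertex -2.122 0.758 -0.877
endloop
endfacet
facet normal -0.427 -0.428 -0.797
outer loop
vertex -3.256 -0.209 -1.557
vertex -2.738 0.142 -2.023
vertex -2.582 -0.563 -1.728
endloop
endfacet
facet normal -0.061 -0.526 0.849
outer loop
vertex -3.256 -0.209 -1.557
vertex -2.582 -0.563 -1.728
vertex -2.122 0.758 -0.877
endloop
endfacet
facet normal -0.428 -0.428 -0.796
outer loop
vertex -2.582 -0.563 -1.728
vertex -2.738 0.142 -2.023
vertex -2.065 -0.213 -2.194
endloop
endfacet
facet normal 0.737 -0.528 0.421
outer loop
vertex -2.582 -0.563 -1.728
vertex -2.065 -0.213 -2.194
vertex -2.122 0.758 -0.877
endloop
endfacet
facet normal -0.428 -0.428 -0.796
outer loop
vertex -2.065 -0.213 -2.194
vertex -2.738 0.142 -2.023
vertex -2.22 0.492 -2.49
endloop
endfacet
facet normal 0.980 0.178 -0.089
outer loop
vertex -2.065 -0.213 -2.194
vertex -2.22 0.492 -2.49
vertex -2.122 0.758 -0.877
endloop
endfacet
facet normal -0.023 0.914 -0.404
outer loop
vertex 2.752 -3.384 -2.805
vertex 2.042 -3.003 -1.903
vertex 3.244 -2.927 -1.8
endloop
endfacet
facet normal 0.592 0.584 -0.555
outer loop
vertex 2.752 -3.384 -2.805
vertex 3.244 -2.927 -1.8
vertex 3.726 -3.907 -2.318
endloop
endfacet
facet normal 0.437 -0.022 -0.899
outer loop
vertex 2.752 -3.384 -2.805
vertex 3.726 -3.907 -2.318
vertex 2.822 -4.589 -2.741
endloop
endfacet
facet normal -0.272 -0.067 -0.960
outer loop
vertex 2.752 -3.384 -2.805
vertex 2.822 -4.589 -2.741
vertex 1.781 -4.03 -2.485
endloop
endfacet
facet normal -0.556 0.512 -0.654
outer loop
vertex 2.752 -3.384 -2.805
vertex 1.781 -4.03 -2.485
vertex 2.042 -3.003 -1.903
endloop
endfacet
facet normal 0.908 0.414 0.061
outer loop
vertex 3.726 -3.907 -2.318
vertex 3.244 -2.927 -1.8
vertex 3.619 -3.85 -1.115
endloop
endfacet
facet normal -0.086 0.948 0.306
outer loop
vertex 3.244 -2.927 -1.8
vertex 2.042 -3.003 -1.903
vertex 2.578 -3.291 -0.859
endloop
endfacet
facet normal -0.950 0.297 -0.099
outer loop
vertex 2.042 -3.003 -1.903
vertex 1.781 -4.03 -2.485
vertex 1.674 -3.973 -1.282
endloop
endfacet
facet normal -0.489 -0.639 -0.593
outer loop
vertex 1.781 -4.03 -2.485
vertex 2.822 -4.589 -2.741
vertex 2.156 -4.953 -1.8
endloop
endfacet
facet normal 0.659 -0.567 -0.495
outer loop
vertex 2.822 -4.589 -2.741
vertex 3.726 -3.907 -2.318
vertex 3.358 -4.877 -1.697
endloop
endfacet
facet normal 0.272 0.067 0.960
outer loop
vertex 2.648 -4.496 -0.795
vertex 3.619 -3.85 -1.115
vertex 2.578 -3.291 -0.859
endloop
endfacet
facet normal -0.437 0.022 0.899
outer loop
vertex 2.648 -4.496 -0.795
vertex 2.578 -3.291 -0.859
vertex 1.674 -3.973 -1.282
endloop
endfacet
facet normal -0.592 -0.584 0.555
outer loop
vertex 2.648 -4.496 -0.795
vertex 1.674 -3.973 -1.282
vertex 2.156 -4.953 -1.8
endloop
endfacet
facet normal 0.023 -0.914 0.404
outer loop
vertex 2.648 -4.496 -0.795
vertex 2.156 -4.953 -1.8
vertex 3.358 -4.877 -1.697
endloop
endfacet
facet normal 0.556 -0.512 0.654
outer loop
vertex 2.648 -4.496 -0.795
vertex 3.358 -4.877 -1.697
vertex 3.619 -3.85 -1.115
endloop
endfacet
facet normal 0.489 0.639 0.593
outer loop
vertex 2.578 -3.291 -0.859
vertex 3.619 -3.85 -1.115
vertex 3.244 -2.927 -1.8
endloop
endfacet
facet normal -0.659 0.567 0.495
outer loop
vertex 1.674 -3.973 -1.282
vertex 2.578 -3.291 -0.859
vertex 2.042 -3.003 -1.903
endloop
endfacet
facet normal -0.908 -0.414 -0.061
outer loop
vertex 2.156 -4.953 -1.8
vertex 1.674 -3.973 -1.282
vertex 1.781 -4.03 -2.485
endloop
endfacet
facet normal 0.086 -0.948 -0.306
outer loop
vertex 3.358 -4.877 -1.697
vertex 2.156 -4.953 -1.8
vertex 2.822 -4.589 -2.741
endloop
endfacet
facet normal 0.950 -0.297 0.099
outer loop
vertex 3.619 -3.85 -1.115
vertex 3.358 -4.877 -1.697
vertex 3.726 -3.907 -2.318
endloop
endfacet

endsolid


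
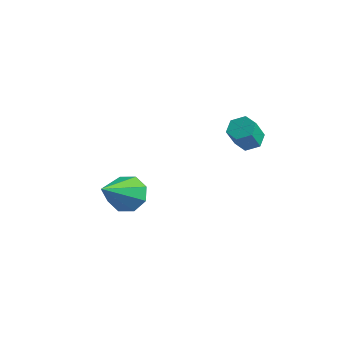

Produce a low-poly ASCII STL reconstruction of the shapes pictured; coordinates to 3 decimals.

solid 
facet normal 0.038 0.480 -0.876
outer loop
vertex 0.484 4.423 -0.559
vertex 0.089 4.082 -0.763
vertex -0.057 4.559 -0.508
endloop
endfacet
facet normal 0.257 0.843 0.472
outer loop
vertex 0.484 4.423 -0.559
vertex -0.057 4.559 -0.508
vertex 0.446 3.939 0.326
endloop
endfacet
facet normal 0.257 0.843 0.472
outer loop
vertex 0.446 3.939 0.326
vertex -0.057 4.559 -0.508
vertex -0.095 4.075 0.377
endloop
endfacet
facet normal -0.038 -0.479 0.877
outer loop
vertex 0.446 3.939 0.326
vertex -0.095 4.075 0.377
vertex 0.051 3.598 0.123
endloop
endfacet
facet normal 0.038 0.480 -0.876
outer loop
vertex -0.057 4.559 -0.508
vertex 0.089 4.082 -0.763
vertex -0.452 4.218 -0.712
endloop
endfacet
facet normal -0.708 0.632 0.315
outer loop
vertex -0.057 4.559 -0.508
vertex -0.452 4.218 -0.712
vertex -0.095 4.075 0.377
endloop
endfacet
facet normal -0.709 0.631 0.315
outer loop
vertex -0.095 4.075 0.377
vertex -0.452 4.218 -0.712
vertex -0.49 3.733 0.174
endloop
endfacet
facet normal -0.037 -0.478 0.877
outer loop
vertex -0.095 4.075 0.377
vertex -0.49 3.733 0.174
vertex 0.051 3.598 0.123
endloop
endfacet
facet normal 0.038 0.479 -0.877
outer loop
vertex -0.452 4.218 -0.712
vertex 0.089 4.082 -0.763
vertex -0.306 3.741 -0.966
endloop
endfacet
facet normal -0.965 -0.212 -0.157
outer loop
vertex -0.452 4.218 -0.712
vertex -0.306 3.741 -0.966
vertex -0.49 3.733 0.174
endloop
endfacet
facet normal -0.965 -0.212 -0.157
outer loop
vertex -0.49 3.733 0.174
vertex -0.306 3.741 -0.966
vertex -0.344 3.257 -0.081
endloop
endfacet
facet normal -0.037 -0.481 0.876
outer loop
vertex -0.49 3.733 0.174
vertex -0.344 3.257 -0.081
vertex 0.051 3.598 0.123
endloop
endfacet
facet normal 0.038 0.479 -0.877
outer loop
vertex -0.306 3.741 -0.966
vertex 0.089 4.082 -0.763
vertex 0.235 3.605 -1.017
endloop
endfacet
facet normal -0.257 -0.843 -0.472
outer loop
vertex -0.306 3.741 -0.966
vertex 0.235 3.605 -1.017
vertex -0.344 3.257 -0.081
endloop
endfacet
facet normal -0.257 -0.843 -0.472
outer loop
vertex -0.344 3.257 -0.081
vertex 0.235 3.605 -1.017
vertex 0.197 3.121 -0.132
endloop
endfacet
facet normal -0.038 -0.480 0.876
outer loop
vertex -0.344 3.257 -0.081
vertex 0.197 3.121 -0.132
vertex 0.051 3.598 0.123
endloop
endfacet
facet normal 0.037 0.478 -0.877
outer loop
vertex 0.235 3.605 -1.017
vertex 0.089 4.082 -0.763
vertex 0.63 3.947 -0.814
endloop
endfacet
facet normal 0.709 -0.631 -0.315
outer loop
vertex 0.235 3.605 -1.017
vertex 0.63 3.947 -0.814
vertex 0.197 3.121 -0.132
endloop
endfacet
facet normal 0.708 -0.632 -0.315
outer loop
vertex 0.197 3.121 -0.132
vertex 0.63 3.947 -0.814
vertex 0.592 3.462 0.072
endloop
endfacet
facet normal -0.038 -0.480 0.876
outer loop
vertex 0.197 3.121 -0.132
vertex 0.592 3.462 0.072
vertex 0.051 3.598 0.123
endloop
endfacet
facet normal 0.037 0.481 -0.876
outer loop
vertex 0.63 3.947 -0.814
vertex 0.089 4.082 -0.763
vertex 0.484 4.423 -0.559
endloop
endfacet
facet normal 0.965 0.212 0.157
outer loop
vertex 0.63 3.947 -0.814
vertex 0.484 4.423 -0.559
vertex 0.592 3.462 0.072
endloop
endfacet
facet normal 0.965 0.212 0.157
outer loop
vertex 0.592 3.462 0.072
vertex 0.484 4.423 -0.559
vertex 0.446 3.939 0.326
endloop
endfacet
facet normal -0.038 -0.479 0.877
outer loop
vertex 0.592 3.462 0.072
vertex 0.446 3.939 0.326
vertex 0.051 3.598 0.123
endloop
endfacet
facet normal -0.082 0.748 -0.658
outer loop
vertex -1.682 0.443 -2.618
vertex -2.459 0.385 -2.587
vertex -1.92 0.789 -2.195
endloop
endfacet
facet normal 0.892 0.067 0.447
outer loop
vertex -1.682 0.443 -2.618
vertex -1.92 0.789 -2.195
vertex -2.281 -1.225 -1.173
endloop
endfacet
facet normal -0.082 0.748 -0.658
outer loop
vertex -1.92 0.789 -2.195
vertex -2.459 0.385 -2.587
vertex -2.474 0.899 -2.001
endloop
endfacet
facet normal 0.371 0.366 0.853
outer loop
vertex -1.92 0.789 -2.195
vertex -2.474 0.899 -2.001
vertex -2.281 -1.225 -1.173
endloop
endfacet
facet normal -0.084 0.748 -0.658
outer loop
vertex -2.474 0.899 -2.001
vertex -2.459 0.385 -2.587
vertex -3.019 0.707 -2.15
endloop
endfacet
facet normal -0.351 0.312 0.883
outer loop
vertex -2.474 0.899 -2.001
vertex -3.019 0.707 -2.15
vertex -2.281 -1.225 -1.173
endloop
endfacet
facet normal -0.083 0.748 -0.658
outer loop
vertex -3.019 0.707 -2.15
vertex -2.459 0.385 -2.587
vertex -3.236 0.326 -2.556
endloop
endfacet
facet normal -0.854 -0.065 0.517
outer loop
vertex -3.019 0.707 -2.15
vertex -3.236 0.326 -2.556
vertex -2.281 -1.225 -1.173
endloop
endfacet
facet normal -0.083 0.749 -0.658
outer loop
vertex -3.236 0.326 -2.556
vertex -2.459 0.385 -2.587
vertex -2.998 -0.02 -2.98
endloop
endfacet
facet normal -0.840 -0.542 -0.029
outer loop
vertex -3.236 0.326 -2.556
vertex -2.998 -0.02 -2.98
vertex -2.281 -1.225 -1.173
endloop
endfacet
facet normal -0.083 0.749 -0.658
outer loop
vertex -2.998 -0.02 -2.98
vertex -2.459 0.385 -2.587
vertex -2.444 -0.129 -3.174
endloop
endfacet
facet normal -0.318 -0.842 -0.435
outer loop
vertex -2.998 -0.02 -2.98
vertex -2.444 -0.129 -3.174
vertex -2.281 -1.225 -1.173
endloop
endfacet
facet normal -0.083 0.749 -0.658
outer loop
vertex -2.444 -0.129 -3.174
vertex -2.459 0.385 -2.587
vertex -1.899 0.063 -3.024
endloop
endfacet
facet normal 0.405 -0.788 -0.464
outer loop
vertex -2.444 -0.129 -3.174
vertex -1.899 0.063 -3.024
vertex -2.281 -1.225 -1.173
endloop
endfacet
facet normal -0.082 0.749 -0.657
outer loop
vertex -1.899 0.063 -3.024
vertex -2.459 0.385 -2.587
vertex -1.682 0.443 -2.618
endloop
endfacet
facet normal 0.906 -0.411 -0.099
outer loop
vertex -1.899 0.063 -3.024
vertex -1.682 0.443 -2.618
vertex -2.281 -1.225 -1.173
endloop
endfacet

endsolid


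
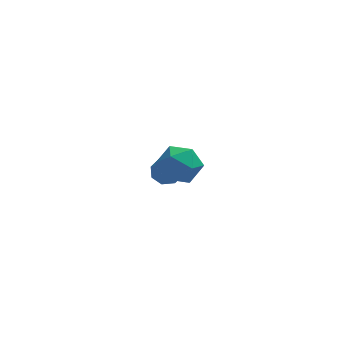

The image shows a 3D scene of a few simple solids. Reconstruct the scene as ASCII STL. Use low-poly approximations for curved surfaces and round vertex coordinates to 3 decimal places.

solid 
facet normal 0.161 0.630 -0.760
outer loop
vertex -0.874 1.361 -3.822
vertex -1.607 1.622 -3.761
vertex -0.921 1.824 -3.448
endloop
endfacet
facet normal 0.821 -0.306 0.482
outer loop
vertex -0.874 1.361 -3.822
vertex -0.921 1.824 -3.448
vertex -1.853 0.658 -2.599
endloop
endfacet
facet normal 0.161 0.630 -0.760
outer loop
vertex -0.921 1.824 -3.448
vertex -1.607 1.622 -3.761
vertex -1.37 2.169 -3.257
endloop
endfacet
facet normal 0.510 0.201 0.836
outer loop
vertex -0.921 1.824 -3.448
vertex -1.37 2.169 -3.257
vertex -1.853 0.658 -2.599
endloop
endfacet
facet normal 0.162 0.630 -0.760
outer loop
vertex -1.37 2.169 -3.257
vertex -1.607 1.622 -3.761
vertex -1.957 2.193 -3.362
endloop
endfacet
facet normal -0.142 0.433 0.890
outer loop
vertex -1.37 2.169 -3.257
vertex -1.957 2.193 -3.362
vertex -1.853 0.658 -2.599
endloop
endfacet
facet normal 0.161 0.630 -0.760
outer loop
vertex -1.957 2.193 -3.362
vertex -1.607 1.622 -3.761
vertex -2.339 1.883 -3.7
endloop
endfacet
facet normal -0.748 0.254 0.613
outer loop
vertex -1.957 2.193 -3.362
vertex -2.339 1.883 -3.7
vertex -1.853 0.658 -2.599
endloop
endfacet
facet normal 0.161 0.630 -0.760
outer loop
vertex -2.339 1.883 -3.7
vertex -1.607 1.622 -3.761
vertex -2.292 1.42 -4.074
endloop
endfacet
facet normal -0.959 -0.231 0.166
outer loop
vertex -2.339 1.883 -3.7
vertex -2.292 1.42 -4.074
vertex -1.853 0.658 -2.599
endloop
endfacet
facet normal 0.161 0.631 -0.759
outer loop
vertex -2.292 1.42 -4.074
vertex -1.607 1.622 -3.761
vertex -1.843 1.076 -4.265
endloop
endfacet
facet normal -0.647 -0.739 -0.189
outer loop
vertex -2.292 1.42 -4.074
vertex -1.843 1.076 -4.265
vertex -1.853 0.658 -2.599
endloop
endfacet
facet normal 0.163 0.630 -0.759
outer loop
vertex -1.843 1.076 -4.265
vertex -1.607 1.622 -3.761
vertex -1.256 1.051 -4.16
endloop
endfacet
facet normal 0.002 -0.970 -0.243
outer loop
vertex -1.843 1.076 -4.265
vertex -1.256 1.051 -4.16
vertex -1.853 0.658 -2.599
endloop
endfacet
facet normal 0.161 0.630 -0.760
outer loop
vertex -1.256 1.051 -4.16
vertex -1.607 1.622 -3.761
vertex -0.874 1.361 -3.822
endloop
endfacet
facet normal 0.611 -0.791 0.035
outer loop
vertex -1.256 1.051 -4.16
vertex -0.874 1.361 -3.822
vertex -1.853 0.658 -2.599
endloop
endfacet
facet normal -0.215 0.954 0.211
outer loop
vertex -1.489 -3.177 0.452
vertex -1.392 -3.38 1.468
vertex -0.564 -3.072 0.918
endloop
endfacet
facet normal 0.111 0.900 -0.423
outer loop
vertex -1.489 -3.177 0.452
vertex -0.564 -3.072 0.918
vertex -0.625 -3.508 -0.026
endloop
endfacet
facet normal -0.282 0.472 -0.836
outer loop
vertex -1.489 -3.177 0.452
vertex -0.625 -3.508 -0.026
vertex -1.492 -4.084 -0.059
endloop
endfacet
facet normal -0.850 0.261 -0.457
outer loop
vertex -1.489 -3.177 0.452
vertex -1.492 -4.084 -0.059
vertex -1.965 -4.005 0.865
endloop
endfacet
facet normal -0.808 0.558 0.189
outer loop
vertex -1.489 -3.177 0.452
vertex -1.965 -4.005 0.865
vertex -1.392 -3.38 1.468
endloop
endfacet
facet normal 0.744 0.587 -0.319
outer loop
vertex -0.625 -3.508 -0.026
vertex -0.564 -3.072 0.918
vertex 0.005 -3.915 0.695
endloop
endfacet
facet normal 0.218 0.675 0.705
outer loop
vertex -0.564 -3.072 0.918
vertex -1.392 -3.38 1.468
vertex -0.468 -3.836 1.619
endloop
endfacet
facet normal -0.743 0.035 0.669
outer loop
vertex -1.392 -3.38 1.468
vertex -1.965 -4.005 0.865
vertex -1.335 -4.412 1.586
endloop
endfacet
facet normal -0.811 -0.448 -0.377
outer loop
vertex -1.965 -4.005 0.865
vertex -1.492 -4.084 -0.059
vertex -1.396 -4.848 0.642
endloop
endfacet
facet normal 0.109 -0.107 -0.988
outer loop
vertex -1.492 -4.084 -0.059
vertex -0.625 -3.508 -0.026
vertex -0.568 -4.54 0.092
endloop
endfacet
facet normal 0.850 -0.261 0.457
outer loop
vertex -0.471 -4.743 1.108
vertex 0.005 -3.915 0.695
vertex -0.468 -3.836 1.619
endloop
endfacet
facet normal 0.282 -0.472 0.836
outer loop
vertex -0.471 -4.743 1.108
vertex -0.468 -3.836 1.619
vertex -1.335 -4.412 1.586
endloop
endfacet
facet normal -0.111 -0.900 0.423
outer loop
vertex -0.471 -4.743 1.108
vertex -1.335 -4.412 1.586
vertex -1.396 -4.848 0.642
endloop
endfacet
facet normal 0.215 -0.954 -0.211
outer loop
vertex -0.471 -4.743 1.108
vertex -1.396 -4.848 0.642
vertex -0.568 -4.54 0.092
endloop
endfacet
facet normal 0.808 -0.558 -0.189
outer loop
vertex -0.471 -4.743 1.108
vertex -0.568 -4.54 0.092
vertex 0.005 -3.915 0.695
endloop
endfacet
facet normal 0.811 0.448 0.377
outer loop
vertex -0.468 -3.836 1.619
vertex 0.005 -3.915 0.695
vertex -0.564 -3.072 0.918
endloop
endfacet
facet normal -0.109 0.107 0.988
outer loop
vertex -1.335 -4.412 1.586
vertex -0.468 -3.836 1.619
vertex -1.392 -3.38 1.468
endloop
endfacet
facet normal -0.744 -0.587 0.319
outer loop
vertex -1.396 -4.848 0.642
vertex -1.335 -4.412 1.586
vertex -1.965 -4.005 0.865
endloop
endfacet
facet normal -0.218 -0.675 -0.705
outer loop
vertex -0.568 -4.54 0.092
vertex -1.396 -4.848 0.642
vertex -1.492 -4.084 -0.059
endloop
endfacet
facet normal 0.743 -0.035 -0.669
outer loop
vertex 0.005 -3.915 0.695
vertex -0.568 -4.54 0.092
vertex -0.625 -3.508 -0.026
endloop
endfacet

endsolid


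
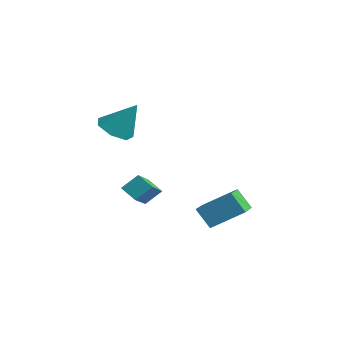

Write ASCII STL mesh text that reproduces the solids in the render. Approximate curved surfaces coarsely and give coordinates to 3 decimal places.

solid 
facet normal -0.411 -0.379 -0.829
outer loop
vertex -3.023 -2.011 1.734
vertex -3.981 -2.058 2.23
vertex -3.561 -1.248 1.652
endloop
endfacet
facet normal 0.816 0.560 -0.143
outer loop
vertex -3.023 -2.011 1.734
vertex -3.561 -1.248 1.652
vertex -3.139 -1.282 3.93
endloop
endfacet
facet normal -0.411 -0.379 -0.829
outer loop
vertex -3.561 -1.248 1.652
vertex -3.981 -2.058 2.23
vertex -4.415 -1.095 2.005
endloop
endfacet
facet normal 0.170 0.985 -0.017
outer loop
vertex -3.561 -1.248 1.652
vertex -4.415 -1.095 2.005
vertex -3.139 -1.282 3.93
endloop
endfacet
facet normal -0.410 -0.379 -0.830
outer loop
vertex -4.415 -1.095 2.005
vertex -3.981 -2.058 2.23
vertex -4.943 -1.667 2.527
endloop
endfacet
facet normal -0.472 0.791 0.390
outer loop
vertex -4.415 -1.095 2.005
vertex -4.943 -1.667 2.527
vertex -3.139 -1.282 3.93
endloop
endfacet
facet normal -0.410 -0.378 -0.830
outer loop
vertex -4.943 -1.667 2.527
vertex -3.981 -2.058 2.23
vertex -4.746 -2.534 2.825
endloop
endfacet
facet normal -0.625 0.123 0.771
outer loop
vertex -4.943 -1.667 2.527
vertex -4.746 -2.534 2.825
vertex -3.139 -1.282 3.93
endloop
endfacet
facet normal -0.410 -0.379 -0.830
outer loop
vertex -4.746 -2.534 2.825
vertex -3.981 -2.058 2.23
vertex -3.973 -3.042 2.675
endloop
endfacet
facet normal -0.176 -0.515 0.839
outer loop
vertex -4.746 -2.534 2.825
vertex -3.973 -3.042 2.675
vertex -3.139 -1.282 3.93
endloop
endfacet
facet normal -0.411 -0.378 -0.830
outer loop
vertex -3.973 -3.042 2.675
vertex -3.981 -2.058 2.23
vertex -3.206 -2.809 2.189
endloop
endfacet
facet normal 0.540 -0.643 0.543
outer loop
vertex -3.973 -3.042 2.675
vertex -3.206 -2.809 2.189
vertex -3.139 -1.282 3.93
endloop
endfacet
facet normal -0.411 -0.379 -0.829
outer loop
vertex -3.206 -2.809 2.189
vertex -3.981 -2.058 2.23
vertex -3.023 -2.011 1.734
endloop
endfacet
facet normal 0.981 -0.164 0.106
outer loop
vertex -3.206 -2.809 2.189
vertex -3.023 -2.011 1.734
vertex -3.139 -1.282 3.93
endloop
endfacet
facet normal -0.545 -0.239 0.804
outer loop
vertex 2.417 0.336 -0.631
vertex 1.1 1.719 -1.113
vertex 1.41 -0.999 -1.71
endloop
endfacet
facet normal 0.669 -0.702 0.245
outer loop
vertex 2.14 -0.679 -2.787
vertex 2.417 0.336 -0.631
vertex 1.41 -0.999 -1.71
endloop
endfacet
facet normal -0.545 -0.239 0.804
outer loop
vertex 1.41 -0.999 -1.71
vertex 1.1 1.719 -1.113
vertex 0.093 0.384 -2.192
endloop
endfacet
facet normal -0.506 -0.671 -0.542
outer loop
vertex 0.093 0.384 -2.192
vertex 2.14 -0.679 -2.787
vertex 1.41 -0.999 -1.71
endloop
endfacet
facet normal 0.506 0.671 0.542
outer loop
vertex 2.417 0.336 -0.631
vertex 1.83 2.039 -2.19
vertex 1.1 1.719 -1.113
endloop
endfacet
facet normal 0.669 -0.702 0.245
outer loop
vertex 3.147 0.656 -1.708
vertex 2.417 0.336 -0.631
vertex 2.14 -0.679 -2.787
endloop
endfacet
facet normal 0.506 0.671 0.542
outer loop
vertex 3.147 0.656 -1.708
vertex 1.83 2.039 -2.19
vertex 2.417 0.336 -0.631
endloop
endfacet
facet normal -0.669 0.702 -0.245
outer loop
vertex 1.1 1.719 -1.113
vertex 1.83 2.039 -2.19
vertex 0.093 0.384 -2.192
endloop
endfacet
facet normal -0.506 -0.671 -0.542
outer loop
vertex 0.823 0.704 -3.269
vertex 2.14 -0.679 -2.787
vertex 0.093 0.384 -2.192
endloop
endfacet
facet normal -0.669 0.702 -0.245
outer loop
vertex 0.093 0.384 -2.192
vertex 1.83 2.039 -2.19
vertex 0.823 0.704 -3.269
endloop
endfacet
facet normal 0.545 0.239 -0.804
outer loop
vertex 0.823 0.704 -3.269
vertex 3.147 0.656 -1.708
vertex 2.14 -0.679 -2.787
endloop
endfacet
facet normal 0.545 0.239 -0.804
outer loop
vertex 1.83 2.039 -2.19
vertex 3.147 0.656 -1.708
vertex 0.823 0.704 -3.269
endloop
endfacet
facet normal -0.787 -0.255 0.561
outer loop
vertex -3.873 -1.787 -1.855
vertex -3.571 -0.96 -1.055
vertex -5.019 -0.416 -2.839
endloop
endfacet
facet normal -0.254 -0.695 -0.673
outer loop
vertex -4.169 -0.14 -3.445
vertex -3.873 -1.787 -1.855
vertex -5.019 -0.416 -2.839
endloop
endfacet
facet normal -0.787 -0.256 0.561
outer loop
vertex -5.019 -0.416 -2.839
vertex -3.571 -0.96 -1.055
vertex -4.717 0.411 -2.038
endloop
endfacet
facet normal -0.562 0.672 -0.482
outer loop
vertex -4.717 0.411 -2.038
vertex -4.169 -0.14 -3.445
vertex -5.019 -0.416 -2.839
endloop
endfacet
facet normal 0.562 -0.672 0.482
outer loop
vertex -3.873 -1.787 -1.855
vertex -2.721 -0.684 -1.661
vertex -3.571 -0.96 -1.055
endloop
endfacet
facet normal -0.255 -0.695 -0.672
outer loop
vertex -3.023 -1.511 -2.462
vertex -3.873 -1.787 -1.855
vertex -4.169 -0.14 -3.445
endloop
endfacet
facet normal 0.562 -0.672 0.482
outer loop
vertex -3.023 -1.511 -2.462
vertex -2.721 -0.684 -1.661
vertex -3.873 -1.787 -1.855
endloop
endfacet
facet normal 0.254 0.695 0.673
outer loop
vertex -3.571 -0.96 -1.055
vertex -2.721 -0.684 -1.661
vertex -4.717 0.411 -2.038
endloop
endfacet
facet normal -0.562 0.672 -0.482
outer loop
vertex -3.867 0.687 -2.645
vertex -4.169 -0.14 -3.445
vertex -4.717 0.411 -2.038
endloop
endfacet
facet normal 0.254 0.695 0.672
outer loop
vertex -4.717 0.411 -2.038
vertex -2.721 -0.684 -1.661
vertex -3.867 0.687 -2.645
endloop
endfacet
facet normal 0.787 0.256 -0.561
outer loop
vertex -3.867 0.687 -2.645
vertex -3.023 -1.511 -2.462
vertex -4.169 -0.14 -3.445
endloop
endfacet
facet normal 0.787 0.256 -0.561
outer loop
vertex -2.721 -0.684 -1.661
vertex -3.023 -1.511 -2.462
vertex -3.867 0.687 -2.645
endloop
endfacet

endsolid


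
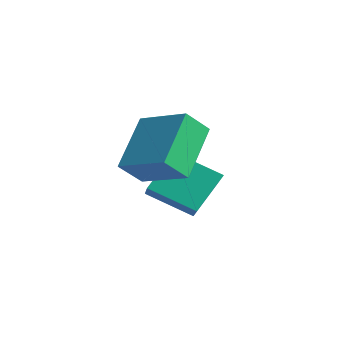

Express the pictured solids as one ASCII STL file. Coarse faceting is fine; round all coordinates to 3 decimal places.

solid 
facet normal -0.714 -0.541 0.444
outer loop
vertex 0.781 2.227 2.346
vertex -0.321 2.95 1.457
vertex 0.937 1.131 1.261
endloop
endfacet
facet normal 0.694 -0.455 0.559
outer loop
vertex 2.121 2.03 0.523
vertex 0.781 2.227 2.346
vertex 0.937 1.131 1.261
endloop
endfacet
facet normal -0.713 -0.541 0.445
outer loop
vertex 0.937 1.131 1.261
vertex -0.321 2.95 1.457
vertex -0.166 1.854 0.373
endloop
endfacet
facet normal 0.100 -0.707 -0.700
outer loop
vertex -0.166 1.854 0.373
vertex 2.121 2.03 0.523
vertex 0.937 1.131 1.261
endloop
endfacet
facet normal -0.101 0.707 0.700
outer loop
vertex 0.781 2.227 2.346
vertex 0.863 3.849 0.719
vertex -0.321 2.95 1.457
endloop
endfacet
facet normal 0.693 -0.455 0.559
outer loop
vertex 1.966 3.126 1.607
vertex 0.781 2.227 2.346
vertex 2.121 2.03 0.523
endloop
endfacet
facet normal -0.100 0.707 0.700
outer loop
vertex 1.966 3.126 1.607
vertex 0.863 3.849 0.719
vertex 0.781 2.227 2.346
endloop
endfacet
facet normal -0.694 0.455 -0.559
outer loop
vertex -0.321 2.95 1.457
vertex 0.863 3.849 0.719
vertex -0.166 1.854 0.373
endloop
endfacet
facet normal 0.100 -0.707 -0.700
outer loop
vertex 1.019 2.753 -0.366
vertex 2.121 2.03 0.523
vertex -0.166 1.854 0.373
endloop
endfacet
facet normal -0.693 0.455 -0.559
outer loop
vertex -0.166 1.854 0.373
vertex 0.863 3.849 0.719
vertex 1.019 2.753 -0.366
endloop
endfacet
facet normal 0.714 0.541 -0.445
outer loop
vertex 1.019 2.753 -0.366
vertex 1.966 3.126 1.607
vertex 2.121 2.03 0.523
endloop
endfacet
facet normal 0.713 0.542 -0.445
outer loop
vertex 0.863 3.849 0.719
vertex 1.966 3.126 1.607
vertex 1.019 2.753 -0.366
endloop
endfacet
facet normal -0.901 -0.228 -0.369
outer loop
vertex 0.305 1.362 3.788
vertex 0.433 2.107 3.016
vertex 1.157 -0.04 2.576
endloop
endfacet
facet normal -0.118 -0.690 0.715
outer loop
vertex 2.787 0.373 3.244
vertex 0.305 1.362 3.788
vertex 1.157 -0.04 2.576
endloop
endfacet
facet normal -0.901 -0.228 -0.369
outer loop
vertex 1.157 -0.04 2.576
vertex 0.433 2.107 3.016
vertex 1.284 0.705 1.804
endloop
endfacet
facet normal 0.418 -0.687 -0.594
outer loop
vertex 1.284 0.705 1.804
vertex 2.787 0.373 3.244
vertex 1.157 -0.04 2.576
endloop
endfacet
facet normal -0.418 0.687 0.594
outer loop
vertex 0.305 1.362 3.788
vertex 2.063 2.52 3.684
vertex 0.433 2.107 3.016
endloop
endfacet
facet normal -0.118 -0.689 0.715
outer loop
vertex 1.936 1.775 4.456
vertex 0.305 1.362 3.788
vertex 2.787 0.373 3.244
endloop
endfacet
facet normal -0.418 0.687 0.594
outer loop
vertex 1.936 1.775 4.456
vertex 2.063 2.52 3.684
vertex 0.305 1.362 3.788
endloop
endfacet
facet normal 0.118 0.689 -0.715
outer loop
vertex 0.433 2.107 3.016
vertex 2.063 2.52 3.684
vertex 1.284 0.705 1.804
endloop
endfacet
facet normal 0.417 -0.687 -0.594
outer loop
vertex 2.915 1.118 2.472
vertex 2.787 0.373 3.244
vertex 1.284 0.705 1.804
endloop
endfacet
facet normal 0.118 0.690 -0.715
outer loop
vertex 1.284 0.705 1.804
vertex 2.063 2.52 3.684
vertex 2.915 1.118 2.472
endloop
endfacet
facet normal 0.901 0.228 0.369
outer loop
vertex 2.915 1.118 2.472
vertex 1.936 1.775 4.456
vertex 2.787 0.373 3.244
endloop
endfacet
facet normal 0.901 0.229 0.369
outer loop
vertex 2.063 2.52 3.684
vertex 1.936 1.775 4.456
vertex 2.915 1.118 2.472
endloop
endfacet

endsolid


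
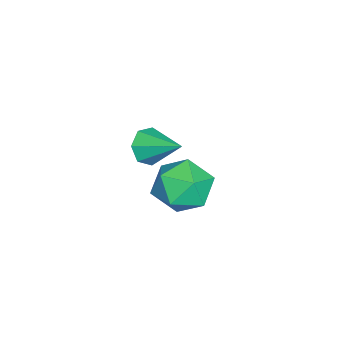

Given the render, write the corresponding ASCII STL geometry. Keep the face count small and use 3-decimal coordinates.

solid 
facet normal -0.351 -0.806 -0.476
outer loop
vertex -0.291 -3.749 3.023
vertex -0.632 -3.955 3.623
vertex -0.874 -3.535 3.09
endloop
endfacet
facet normal 0.210 0.763 -0.612
outer loop
vertex -0.291 -3.749 3.023
vertex -0.874 -3.535 3.09
vertex -0.108 -2.745 4.337
endloop
endfacet
facet normal -0.349 -0.807 -0.477
outer loop
vertex -0.874 -3.535 3.09
vertex -0.632 -3.955 3.623
vertex -1.276 -3.638 3.558
endloop
endfacet
facet normal -0.487 0.841 -0.234
outer loop
vertex -0.874 -3.535 3.09
vertex -1.276 -3.638 3.558
vertex -0.108 -2.745 4.337
endloop
endfacet
facet normal -0.349 -0.807 -0.476
outer loop
vertex -1.276 -3.638 3.558
vertex -0.632 -3.955 3.623
vertex -1.192 -3.979 4.075
endloop
endfacet
facet normal -0.712 0.527 0.463
outer loop
vertex -1.276 -3.638 3.558
vertex -1.192 -3.979 4.075
vertex -0.108 -2.745 4.337
endloop
endfacet
facet normal -0.350 -0.806 -0.477
outer loop
vertex -1.192 -3.979 4.075
vertex -0.632 -3.955 3.623
vertex -0.688 -4.302 4.251
endloop
endfacet
facet normal -0.296 0.058 0.953
outer loop
vertex -1.192 -3.979 4.075
vertex -0.688 -4.302 4.251
vertex -0.108 -2.745 4.337
endloop
endfacet
facet normal -0.350 -0.806 -0.477
outer loop
vertex -0.688 -4.302 4.251
vertex -0.632 -3.955 3.623
vertex -0.141 -4.364 3.954
endloop
endfacet
facet normal 0.447 -0.215 0.868
outer loop
vertex -0.688 -4.302 4.251
vertex -0.141 -4.364 3.954
vertex -0.108 -2.745 4.337
endloop
endfacet
facet normal -0.351 -0.806 -0.476
outer loop
vertex -0.141 -4.364 3.954
vertex -0.632 -3.955 3.623
vertex 0.035 -4.118 3.408
endloop
endfacet
facet normal 0.959 -0.084 0.271
outer loop
vertex -0.141 -4.364 3.954
vertex 0.035 -4.118 3.408
vertex -0.108 -2.745 4.337
endloop
endfacet
facet normal -0.351 -0.806 -0.476
outer loop
vertex 0.035 -4.118 3.408
vertex -0.632 -3.955 3.623
vertex -0.291 -3.749 3.023
endloop
endfacet
facet normal 0.853 0.350 -0.387
outer loop
vertex 0.035 -4.118 3.408
vertex -0.291 -3.749 3.023
vertex -0.108 -2.745 4.337
endloop
endfacet
facet normal -0.808 -0.266 0.525
outer loop
vertex -3.754 -3.287 0.028
vertex -3.233 -4.275 0.33
vertex -3.114 -3.333 0.99
endloop
endfacet
facet normal -0.736 0.445 0.511
outer loop
vertex -3.754 -3.287 0.028
vertex -3.114 -3.333 0.99
vertex -3.043 -2.414 0.291
endloop
endfacet
facet normal -0.738 0.653 -0.172
outer loop
vertex -3.754 -3.287 0.028
vertex -3.043 -2.414 0.291
vertex -3.119 -2.788 -0.801
endloop
endfacet
facet normal -0.812 0.071 -0.579
outer loop
vertex -3.754 -3.287 0.028
vertex -3.119 -2.788 -0.801
vertex -3.237 -3.938 -0.777
endloop
endfacet
facet normal -0.855 -0.496 -0.148
outer loop
vertex -3.754 -3.287 0.028
vertex -3.237 -3.938 -0.777
vertex -3.233 -4.275 0.33
endloop
endfacet
facet normal -0.099 0.607 0.788
outer loop
vertex -3.043 -2.414 0.291
vertex -3.114 -3.333 0.99
vertex -2.083 -2.862 0.757
endloop
endfacet
facet normal -0.217 -0.542 0.812
outer loop
vertex -3.114 -3.333 0.99
vertex -3.233 -4.275 0.33
vertex -2.201 -4.012 0.781
endloop
endfacet
facet normal -0.292 -0.915 -0.278
outer loop
vertex -3.233 -4.275 0.33
vertex -3.237 -3.938 -0.777
vertex -2.277 -4.386 -0.311
endloop
endfacet
facet normal -0.221 0.002 -0.975
outer loop
vertex -3.237 -3.938 -0.777
vertex -3.119 -2.788 -0.801
vertex -2.206 -3.467 -1.01
endloop
endfacet
facet normal -0.102 0.943 -0.316
outer loop
vertex -3.119 -2.788 -0.801
vertex -3.043 -2.414 0.291
vertex -2.087 -2.525 -0.35
endloop
endfacet
facet normal 0.812 -0.071 0.579
outer loop
vertex -1.566 -3.513 -0.048
vertex -2.083 -2.862 0.757
vertex -2.201 -4.012 0.781
endloop
endfacet
facet normal 0.738 -0.653 0.172
outer loop
vertex -1.566 -3.513 -0.048
vertex -2.201 -4.012 0.781
vertex -2.277 -4.386 -0.311
endloop
endfacet
facet normal 0.736 -0.445 -0.511
outer loop
vertex -1.566 -3.513 -0.048
vertex -2.277 -4.386 -0.311
vertex -2.206 -3.467 -1.01
endloop
endfacet
facet normal 0.808 0.266 -0.525
outer loop
vertex -1.566 -3.513 -0.048
vertex -2.206 -3.467 -1.01
vertex -2.087 -2.525 -0.35
endloop
endfacet
facet normal 0.855 0.496 0.148
outer loop
vertex -1.566 -3.513 -0.048
vertex -2.087 -2.525 -0.35
vertex -2.083 -2.862 0.757
endloop
endfacet
facet normal 0.221 -0.002 0.975
outer loop
vertex -2.201 -4.012 0.781
vertex -2.083 -2.862 0.757
vertex -3.114 -3.333 0.99
endloop
endfacet
facet normal 0.102 -0.943 0.316
outer loop
vertex -2.277 -4.386 -0.311
vertex -2.201 -4.012 0.781
vertex -3.233 -4.275 0.33
endloop
endfacet
facet normal 0.099 -0.607 -0.788
outer loop
vertex -2.206 -3.467 -1.01
vertex -2.277 -4.386 -0.311
vertex -3.237 -3.938 -0.777
endloop
endfacet
facet normal 0.217 0.542 -0.812
outer loop
vertex -2.087 -2.525 -0.35
vertex -2.206 -3.467 -1.01
vertex -3.119 -2.788 -0.801
endloop
endfacet
facet normal 0.292 0.915 0.278
outer loop
vertex -2.083 -2.862 0.757
vertex -2.087 -2.525 -0.35
vertex -3.043 -2.414 0.291
endloop
endfacet

endsolid


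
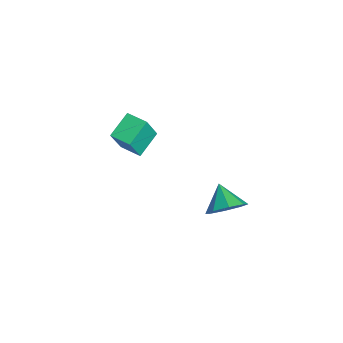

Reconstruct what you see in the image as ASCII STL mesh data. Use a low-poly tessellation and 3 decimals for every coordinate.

solid 
facet normal 0.816 0.089 -0.571
outer loop
vertex 2.856 3.044 -1.936
vertex 2.483 3.672 -2.371
vertex 2.973 3.629 -1.678
endloop
endfacet
facet normal -0.003 -0.403 0.915
outer loop
vertex 2.856 3.044 -1.936
vertex 2.973 3.629 -1.678
vertex 1.537 3.568 -1.709
endloop
endfacet
facet normal 0.816 0.090 -0.571
outer loop
vertex 2.973 3.629 -1.678
vertex 2.483 3.672 -2.371
vertex 2.803 4.24 -1.825
endloop
endfacet
facet normal -0.031 0.226 0.974
outer loop
vertex 2.973 3.629 -1.678
vertex 2.803 4.24 -1.825
vertex 1.537 3.568 -1.709
endloop
endfacet
facet normal 0.817 0.088 -0.571
outer loop
vertex 2.803 4.24 -1.825
vertex 2.483 3.672 -2.371
vertex 2.446 4.517 -2.293
endloop
endfacet
facet normal -0.310 0.696 0.648
outer loop
vertex 2.803 4.24 -1.825
vertex 2.446 4.517 -2.293
vertex 1.537 3.568 -1.709
endloop
endfacet
facet normal 0.816 0.088 -0.572
outer loop
vertex 2.446 4.517 -2.293
vertex 2.483 3.672 -2.371
vertex 2.11 4.3 -2.806
endloop
endfacet
facet normal -0.673 0.727 0.133
outer loop
vertex 2.446 4.517 -2.293
vertex 2.11 4.3 -2.806
vertex 1.537 3.568 -1.709
endloop
endfacet
facet normal 0.817 0.090 -0.570
outer loop
vertex 2.11 4.3 -2.806
vertex 2.483 3.672 -2.371
vertex 1.994 3.714 -3.065
endloop
endfacet
facet normal -0.913 0.302 -0.275
outer loop
vertex 2.11 4.3 -2.806
vertex 1.994 3.714 -3.065
vertex 1.537 3.568 -1.709
endloop
endfacet
facet normal 0.817 0.089 -0.570
outer loop
vertex 1.994 3.714 -3.065
vertex 2.483 3.672 -2.371
vertex 2.164 3.104 -2.917
endloop
endfacet
facet normal -0.884 -0.327 -0.333
outer loop
vertex 1.994 3.714 -3.065
vertex 2.164 3.104 -2.917
vertex 1.537 3.568 -1.709
endloop
endfacet
facet normal 0.816 0.090 -0.571
outer loop
vertex 2.164 3.104 -2.917
vertex 2.483 3.672 -2.371
vertex 2.521 2.826 -2.45
endloop
endfacet
facet normal -0.607 -0.795 -0.010
outer loop
vertex 2.164 3.104 -2.917
vertex 2.521 2.826 -2.45
vertex 1.537 3.568 -1.709
endloop
endfacet
facet normal 0.817 0.090 -0.570
outer loop
vertex 2.521 2.826 -2.45
vertex 2.483 3.672 -2.371
vertex 2.856 3.044 -1.936
endloop
endfacet
facet normal -0.241 -0.827 0.508
outer loop
vertex 2.521 2.826 -2.45
vertex 2.856 3.044 -1.936
vertex 1.537 3.568 -1.709
endloop
endfacet
facet normal -0.745 -0.667 -0.003
outer loop
vertex -2.408 0.055 -1.917
vertex -3.166 0.899 -1.367
vertex -2.844 0.548 -3.276
endloop
endfacet
facet normal 0.601 -0.670 -0.436
outer loop
vertex -2.114 1.201 -3.273
vertex -2.408 0.055 -1.917
vertex -2.844 0.548 -3.276
endloop
endfacet
facet normal -0.745 -0.667 -0.003
outer loop
vertex -2.844 0.548 -3.276
vertex -3.166 0.899 -1.367
vertex -3.602 1.392 -2.726
endloop
endfacet
facet normal -0.289 0.327 -0.900
outer loop
vertex -3.602 1.392 -2.726
vertex -2.114 1.201 -3.273
vertex -2.844 0.548 -3.276
endloop
endfacet
facet normal 0.289 -0.327 0.900
outer loop
vertex -2.408 0.055 -1.917
vertex -2.436 1.552 -1.364
vertex -3.166 0.899 -1.367
endloop
endfacet
facet normal 0.601 -0.670 -0.436
outer loop
vertex -1.678 0.708 -1.914
vertex -2.408 0.055 -1.917
vertex -2.114 1.201 -3.273
endloop
endfacet
facet normal 0.289 -0.327 0.900
outer loop
vertex -1.678 0.708 -1.914
vertex -2.436 1.552 -1.364
vertex -2.408 0.055 -1.917
endloop
endfacet
facet normal -0.601 0.670 0.436
outer loop
vertex -3.166 0.899 -1.367
vertex -2.436 1.552 -1.364
vertex -3.602 1.392 -2.726
endloop
endfacet
facet normal -0.289 0.327 -0.900
outer loop
vertex -2.872 2.045 -2.723
vertex -2.114 1.201 -3.273
vertex -3.602 1.392 -2.726
endloop
endfacet
facet normal -0.601 0.670 0.436
outer loop
vertex -3.602 1.392 -2.726
vertex -2.436 1.552 -1.364
vertex -2.872 2.045 -2.723
endloop
endfacet
facet normal 0.745 0.667 0.003
outer loop
vertex -2.872 2.045 -2.723
vertex -1.678 0.708 -1.914
vertex -2.114 1.201 -3.273
endloop
endfacet
facet normal 0.745 0.667 0.003
outer loop
vertex -2.436 1.552 -1.364
vertex -1.678 0.708 -1.914
vertex -2.872 2.045 -2.723
endloop
endfacet

endsolid


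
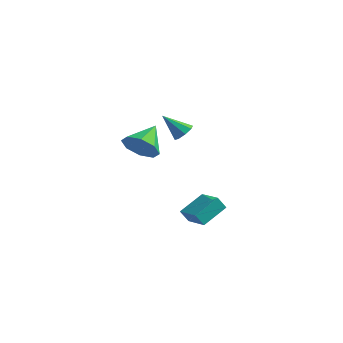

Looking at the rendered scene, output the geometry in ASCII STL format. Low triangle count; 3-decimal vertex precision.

solid 
facet normal -0.404 -0.331 0.853
outer loop
vertex 0.454 -0.043 -3.506
vertex 0.805 1.387 -2.784
vertex -0.88 0.498 -3.928
endloop
endfacet
facet normal -0.214 -0.872 -0.440
outer loop
vertex -0.545 0.773 -4.636
vertex 0.454 -0.043 -3.506
vertex -0.88 0.498 -3.928
endloop
endfacet
facet normal -0.404 -0.331 0.853
outer loop
vertex -0.88 0.498 -3.928
vertex 0.805 1.387 -2.784
vertex -0.529 1.928 -3.206
endloop
endfacet
facet normal -0.890 0.360 -0.281
outer loop
vertex -0.529 1.928 -3.206
vertex -0.545 0.773 -4.636
vertex -0.88 0.498 -3.928
endloop
endfacet
facet normal 0.890 -0.360 0.281
outer loop
vertex 0.454 -0.043 -3.506
vertex 1.14 1.662 -3.492
vertex 0.805 1.387 -2.784
endloop
endfacet
facet normal -0.214 -0.872 -0.440
outer loop
vertex 0.789 0.232 -4.214
vertex 0.454 -0.043 -3.506
vertex -0.545 0.773 -4.636
endloop
endfacet
facet normal 0.890 -0.360 0.281
outer loop
vertex 0.789 0.232 -4.214
vertex 1.14 1.662 -3.492
vertex 0.454 -0.043 -3.506
endloop
endfacet
facet normal 0.214 0.872 0.440
outer loop
vertex 0.805 1.387 -2.784
vertex 1.14 1.662 -3.492
vertex -0.529 1.928 -3.206
endloop
endfacet
facet normal -0.890 0.360 -0.281
outer loop
vertex -0.194 2.203 -3.914
vertex -0.545 0.773 -4.636
vertex -0.529 1.928 -3.206
endloop
endfacet
facet normal 0.214 0.872 0.440
outer loop
vertex -0.529 1.928 -3.206
vertex 1.14 1.662 -3.492
vertex -0.194 2.203 -3.914
endloop
endfacet
facet normal 0.404 0.331 -0.853
outer loop
vertex -0.194 2.203 -3.914
vertex 0.789 0.232 -4.214
vertex -0.545 0.773 -4.636
endloop
endfacet
facet normal 0.404 0.331 -0.853
outer loop
vertex 1.14 1.662 -3.492
vertex 0.789 0.232 -4.214
vertex -0.194 2.203 -3.914
endloop
endfacet
facet normal 0.095 -0.866 -0.492
outer loop
vertex -1.341 -1.094 0.5
vertex -1.759 -1.604 1.317
vertex -2.141 -1.153 0.449
endloop
endfacet
facet normal -0.030 0.857 -0.515
outer loop
vertex -1.341 -1.094 0.5
vertex -2.141 -1.153 0.449
vertex -1.921 -0.116 2.163
endloop
endfacet
facet normal 0.095 -0.866 -0.491
outer loop
vertex -2.141 -1.153 0.449
vertex -1.759 -1.604 1.317
vertex -2.717 -1.476 0.907
endloop
endfacet
facet normal -0.648 0.686 -0.332
outer loop
vertex -2.141 -1.153 0.449
vertex -2.717 -1.476 0.907
vertex -1.921 -0.116 2.163
endloop
endfacet
facet normal 0.095 -0.866 -0.492
outer loop
vertex -2.717 -1.476 0.907
vertex -1.759 -1.604 1.317
vertex -2.732 -1.874 1.605
endloop
endfacet
facet normal -0.913 0.362 0.187
outer loop
vertex -2.717 -1.476 0.907
vertex -2.732 -1.874 1.605
vertex -1.921 -0.116 2.163
endloop
endfacet
facet normal 0.095 -0.865 -0.492
outer loop
vertex -2.732 -1.874 1.605
vertex -1.759 -1.604 1.317
vertex -2.176 -2.114 2.134
endloop
endfacet
facet normal -0.670 0.075 0.738
outer loop
vertex -2.732 -1.874 1.605
vertex -2.176 -2.114 2.134
vertex -1.921 -0.116 2.163
endloop
endfacet
facet normal 0.094 -0.865 -0.492
outer loop
vertex -2.176 -2.114 2.134
vertex -1.759 -1.604 1.317
vertex -1.377 -2.056 2.184
endloop
endfacet
facet normal -0.062 -0.007 0.998
outer loop
vertex -2.176 -2.114 2.134
vertex -1.377 -2.056 2.184
vertex -1.921 -0.116 2.163
endloop
endfacet
facet normal 0.094 -0.865 -0.492
outer loop
vertex -1.377 -2.056 2.184
vertex -1.759 -1.604 1.317
vertex -0.801 -1.733 1.726
endloop
endfacet
facet normal 0.556 0.165 0.815
outer loop
vertex -1.377 -2.056 2.184
vertex -0.801 -1.733 1.726
vertex -1.921 -0.116 2.163
endloop
endfacet
facet normal 0.094 -0.865 -0.493
outer loop
vertex -0.801 -1.733 1.726
vertex -1.759 -1.604 1.317
vertex -0.786 -1.334 1.028
endloop
endfacet
facet normal 0.821 0.488 0.297
outer loop
vertex -0.801 -1.733 1.726
vertex -0.786 -1.334 1.028
vertex -1.921 -0.116 2.163
endloop
endfacet
facet normal 0.094 -0.865 -0.492
outer loop
vertex -0.786 -1.334 1.028
vertex -1.759 -1.604 1.317
vertex -1.341 -1.094 0.5
endloop
endfacet
facet normal 0.578 0.776 -0.255
outer loop
vertex -0.786 -1.334 1.028
vertex -1.341 -1.094 0.5
vertex -1.921 -0.116 2.163
endloop
endfacet
facet normal 0.656 0.281 -0.701
outer loop
vertex 0.704 -1.262 2.821
vertex 0.311 -0.839 2.623
vertex 0.759 -0.852 3.037
endloop
endfacet
facet normal 0.469 -0.460 0.754
outer loop
vertex 0.704 -1.262 2.821
vertex 0.759 -0.852 3.037
vertex -0.671 -1.261 3.677
endloop
endfacet
facet normal 0.656 0.281 -0.701
outer loop
vertex 0.759 -0.852 3.037
vertex 0.311 -0.839 2.623
vertex 0.552 -0.434 3.011
endloop
endfacet
facet normal 0.343 0.227 0.912
outer loop
vertex 0.759 -0.852 3.037
vertex 0.552 -0.434 3.011
vertex -0.671 -1.261 3.677
endloop
endfacet
facet normal 0.655 0.282 -0.701
outer loop
vertex 0.552 -0.434 3.011
vertex 0.311 -0.839 2.623
vertex 0.204 -0.254 2.758
endloop
endfacet
facet normal -0.120 0.724 0.679
outer loop
vertex 0.552 -0.434 3.011
vertex 0.204 -0.254 2.758
vertex -0.671 -1.261 3.677
endloop
endfacet
facet normal 0.655 0.282 -0.701
outer loop
vertex 0.204 -0.254 2.758
vertex 0.311 -0.839 2.623
vertex -0.082 -0.416 2.426
endloop
endfacet
facet normal -0.645 0.739 0.195
outer loop
vertex 0.204 -0.254 2.758
vertex -0.082 -0.416 2.426
vertex -0.671 -1.261 3.677
endloop
endfacet
facet normal 0.654 0.280 -0.703
outer loop
vertex -0.082 -0.416 2.426
vertex 0.311 -0.839 2.623
vertex -0.138 -0.827 2.21
endloop
endfacet
facet normal -0.929 0.263 -0.260
outer loop
vertex -0.082 -0.416 2.426
vertex -0.138 -0.827 2.21
vertex -0.671 -1.261 3.677
endloop
endfacet
facet normal 0.654 0.281 -0.703
outer loop
vertex -0.138 -0.827 2.21
vertex 0.311 -0.839 2.623
vertex 0.069 -1.244 2.236
endloop
endfacet
facet normal -0.803 -0.425 -0.418
outer loop
vertex -0.138 -0.827 2.21
vertex 0.069 -1.244 2.236
vertex -0.671 -1.261 3.677
endloop
endfacet
facet normal 0.654 0.280 -0.702
outer loop
vertex 0.069 -1.244 2.236
vertex 0.311 -0.839 2.623
vertex 0.418 -1.425 2.489
endloop
endfacet
facet normal -0.342 -0.921 -0.187
outer loop
vertex 0.069 -1.244 2.236
vertex 0.418 -1.425 2.489
vertex -0.671 -1.261 3.677
endloop
endfacet
facet normal 0.655 0.280 -0.702
outer loop
vertex 0.418 -1.425 2.489
vertex 0.311 -0.839 2.623
vertex 0.704 -1.262 2.821
endloop
endfacet
facet normal 0.186 -0.936 0.299
outer loop
vertex 0.418 -1.425 2.489
vertex 0.704 -1.262 2.821
vertex -0.671 -1.261 3.677
endloop
endfacet

endsolid
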